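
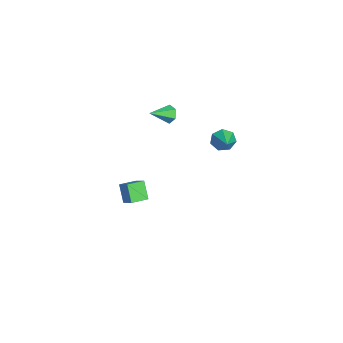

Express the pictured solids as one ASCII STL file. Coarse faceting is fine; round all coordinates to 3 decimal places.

solid 
facet normal -0.454 0.799 -0.394
outer loop
vertex -1.535 1.183 2.93
vertex -1.899 1.192 3.368
vertex -1.411 1.484 3.398
endloop
endfacet
facet normal 0.971 -0.031 -0.237
outer loop
vertex -1.535 1.183 2.93
vertex -1.411 1.484 3.398
vertex -1.341 0.208 3.852
endloop
endfacet
facet normal -0.454 0.800 -0.392
outer loop
vertex -1.411 1.484 3.398
vertex -1.899 1.192 3.368
vertex -1.775 1.492 3.836
endloop
endfacet
facet normal 0.745 0.259 0.614
outer loop
vertex -1.411 1.484 3.398
vertex -1.775 1.492 3.836
vertex -1.341 0.208 3.852
endloop
endfacet
facet normal -0.454 0.800 -0.393
outer loop
vertex -1.775 1.492 3.836
vertex -1.899 1.192 3.368
vertex -2.264 1.2 3.806
endloop
endfacet
facet normal -0.057 -0.007 0.998
outer loop
vertex -1.775 1.492 3.836
vertex -2.264 1.2 3.806
vertex -1.341 0.208 3.852
endloop
endfacet
facet normal -0.454 0.800 -0.393
outer loop
vertex -2.264 1.2 3.806
vertex -1.899 1.192 3.368
vertex -2.388 0.9 3.338
endloop
endfacet
facet normal -0.633 -0.565 0.530
outer loop
vertex -2.264 1.2 3.806
vertex -2.388 0.9 3.338
vertex -1.341 0.208 3.852
endloop
endfacet
facet normal -0.453 0.800 -0.394
outer loop
vertex -2.388 0.9 3.338
vertex -1.899 1.192 3.368
vertex -2.023 0.891 2.9
endloop
endfacet
facet normal -0.407 -0.855 -0.322
outer loop
vertex -2.388 0.9 3.338
vertex -2.023 0.891 2.9
vertex -1.341 0.208 3.852
endloop
endfacet
facet normal -0.454 0.799 -0.394
outer loop
vertex -2.023 0.891 2.9
vertex -1.899 1.192 3.368
vertex -1.535 1.183 2.93
endloop
endfacet
facet normal 0.395 -0.588 -0.705
outer loop
vertex -2.023 0.891 2.9
vertex -1.535 1.183 2.93
vertex -1.341 0.208 3.852
endloop
endfacet
facet normal -0.539 0.828 -0.155
outer loop
vertex -4.096 -0.571 -3.567
vertex -3.558 -0.138 -3.124
vertex -3.477 -0.349 -4.535
endloop
endfacet
facet normal -0.656 -0.527 -0.540
outer loop
vertex -2.922 -1.202 -4.376
vertex -4.096 -0.571 -3.567
vertex -3.477 -0.349 -4.535
endloop
endfacet
facet normal -0.539 0.828 -0.155
outer loop
vertex -3.477 -0.349 -4.535
vertex -3.558 -0.138 -3.124
vertex -2.939 0.084 -4.092
endloop
endfacet
facet normal 0.529 0.190 -0.827
outer loop
vertex -2.939 0.084 -4.092
vertex -2.922 -1.202 -4.376
vertex -3.477 -0.349 -4.535
endloop
endfacet
facet normal -0.529 -0.190 0.827
outer loop
vertex -4.096 -0.571 -3.567
vertex -3.003 -0.991 -2.965
vertex -3.558 -0.138 -3.124
endloop
endfacet
facet normal -0.656 -0.527 -0.540
outer loop
vertex -3.541 -1.424 -3.408
vertex -4.096 -0.571 -3.567
vertex -2.922 -1.202 -4.376
endloop
endfacet
facet normal -0.529 -0.190 0.827
outer loop
vertex -3.541 -1.424 -3.408
vertex -3.003 -0.991 -2.965
vertex -4.096 -0.571 -3.567
endloop
endfacet
facet normal 0.656 0.527 0.540
outer loop
vertex -3.558 -0.138 -3.124
vertex -3.003 -0.991 -2.965
vertex -2.939 0.084 -4.092
endloop
endfacet
facet normal 0.529 0.190 -0.827
outer loop
vertex -2.384 -0.769 -3.933
vertex -2.922 -1.202 -4.376
vertex -2.939 0.084 -4.092
endloop
endfacet
facet normal 0.656 0.527 0.540
outer loop
vertex -2.939 0.084 -4.092
vertex -3.003 -0.991 -2.965
vertex -2.384 -0.769 -3.933
endloop
endfacet
facet normal 0.539 -0.828 0.155
outer loop
vertex -2.384 -0.769 -3.933
vertex -3.541 -1.424 -3.408
vertex -2.922 -1.202 -4.376
endloop
endfacet
facet normal 0.539 -0.828 0.155
outer loop
vertex -3.003 -0.991 -2.965
vertex -3.541 -1.424 -3.408
vertex -2.384 -0.769 -3.933
endloop
endfacet
facet normal -0.890 -0.113 -0.441
outer loop
vertex 0.156 4.128 2.29
vertex -0.065 3.803 2.82
vertex -0.086 4.451 2.696
endloop
endfacet
facet normal 0.511 0.795 -0.327
outer loop
vertex 0.156 4.128 2.29
vertex -0.086 4.451 2.696
vertex 1.145 3.957 3.42
endloop
endfacet
facet normal -0.890 -0.113 -0.441
outer loop
vertex -0.086 4.451 2.696
vertex -0.065 3.803 2.82
vertex -0.313 4.286 3.196
endloop
endfacet
facet normal 0.150 0.917 0.371
outer loop
vertex -0.086 4.451 2.696
vertex -0.313 4.286 3.196
vertex 1.145 3.957 3.42
endloop
endfacet
facet normal -0.890 -0.113 -0.442
outer loop
vertex -0.313 4.286 3.196
vertex -0.065 3.803 2.82
vertex -0.353 3.757 3.412
endloop
endfacet
facet normal -0.056 0.381 0.923
outer loop
vertex -0.313 4.286 3.196
vertex -0.353 3.757 3.412
vertex 1.145 3.957 3.42
endloop
endfacet
facet normal -0.890 -0.113 -0.442
outer loop
vertex -0.353 3.757 3.412
vertex -0.065 3.803 2.82
vertex -0.176 3.263 3.182
endloop
endfacet
facet normal 0.049 -0.407 0.912
outer loop
vertex -0.353 3.757 3.412
vertex -0.176 3.263 3.182
vertex 1.145 3.957 3.42
endloop
endfacet
facet normal -0.890 -0.113 -0.441
outer loop
vertex -0.176 3.263 3.182
vertex -0.065 3.803 2.82
vertex 0.084 3.176 2.68
endloop
endfacet
facet normal 0.386 -0.854 0.348
outer loop
vertex -0.176 3.263 3.182
vertex 0.084 3.176 2.68
vertex 1.145 3.957 3.42
endloop
endfacet
facet normal -0.890 -0.113 -0.441
outer loop
vertex 0.084 3.176 2.68
vertex -0.065 3.803 2.82
vertex 0.232 3.561 2.283
endloop
endfacet
facet normal 0.700 -0.625 -0.345
outer loop
vertex 0.084 3.176 2.68
vertex 0.232 3.561 2.283
vertex 1.145 3.957 3.42
endloop
endfacet
facet normal -0.890 -0.114 -0.441
outer loop
vertex 0.232 3.561 2.283
vertex -0.065 3.803 2.82
vertex 0.156 4.128 2.29
endloop
endfacet
facet normal 0.756 0.109 -0.645
outer loop
vertex 0.232 3.561 2.283
vertex 0.156 4.128 2.29
vertex 1.145 3.957 3.42
endloop
endfacet

endsolid


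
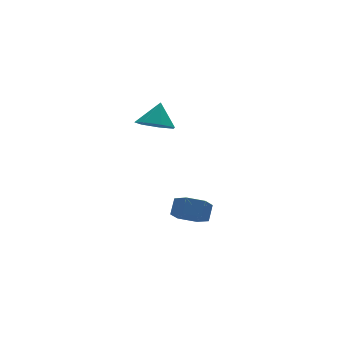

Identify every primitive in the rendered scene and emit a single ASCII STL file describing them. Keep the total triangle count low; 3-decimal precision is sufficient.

solid 
facet normal -0.481 -0.487 -0.729
outer loop
vertex 1.979 -1.902 -4.119
vertex 1.135 -1.418 -3.886
vertex 1.764 -1.03 -4.56
endloop
endfacet
facet normal 0.850 -0.055 -0.524
outer loop
vertex 1.979 -1.902 -4.119
vertex 1.764 -1.03 -4.56
vertex 2.489 -1.385 -3.346
endloop
endfacet
facet normal 0.850 -0.054 -0.524
outer loop
vertex 2.489 -1.385 -3.346
vertex 1.764 -1.03 -4.56
vertex 2.273 -0.513 -3.787
endloop
endfacet
facet normal 0.480 0.488 0.729
outer loop
vertex 2.489 -1.385 -3.346
vertex 2.273 -0.513 -3.787
vertex 1.645 -0.902 -3.114
endloop
endfacet
facet normal -0.480 -0.488 -0.729
outer loop
vertex 1.764 -1.03 -4.56
vertex 1.135 -1.418 -3.886
vertex 0.92 -0.547 -4.327
endloop
endfacet
facet normal 0.239 0.727 -0.644
outer loop
vertex 1.764 -1.03 -4.56
vertex 0.92 -0.547 -4.327
vertex 2.273 -0.513 -3.787
endloop
endfacet
facet normal 0.239 0.727 -0.644
outer loop
vertex 2.273 -0.513 -3.787
vertex 0.92 -0.547 -4.327
vertex 1.429 -0.03 -3.554
endloop
endfacet
facet normal 0.480 0.487 0.730
outer loop
vertex 2.273 -0.513 -3.787
vertex 1.429 -0.03 -3.554
vertex 1.645 -0.902 -3.114
endloop
endfacet
facet normal -0.480 -0.488 -0.729
outer loop
vertex 0.92 -0.547 -4.327
vertex 1.135 -1.418 -3.886
vertex 0.291 -0.935 -3.654
endloop
endfacet
facet normal -0.611 0.782 -0.121
outer loop
vertex 0.92 -0.547 -4.327
vertex 0.291 -0.935 -3.654
vertex 1.429 -0.03 -3.554
endloop
endfacet
facet normal -0.611 0.782 -0.120
outer loop
vertex 1.429 -0.03 -3.554
vertex 0.291 -0.935 -3.654
vertex 0.801 -0.418 -2.881
endloop
endfacet
facet normal 0.481 0.487 0.729
outer loop
vertex 1.429 -0.03 -3.554
vertex 0.801 -0.418 -2.881
vertex 1.645 -0.902 -3.114
endloop
endfacet
facet normal -0.480 -0.488 -0.729
outer loop
vertex 0.291 -0.935 -3.654
vertex 1.135 -1.418 -3.886
vertex 0.507 -1.807 -3.213
endloop
endfacet
facet normal -0.850 0.055 0.524
outer loop
vertex 0.291 -0.935 -3.654
vertex 0.507 -1.807 -3.213
vertex 0.801 -0.418 -2.881
endloop
endfacet
facet normal -0.850 0.055 0.523
outer loop
vertex 0.801 -0.418 -2.881
vertex 0.507 -1.807 -3.213
vertex 1.016 -1.29 -2.44
endloop
endfacet
facet normal 0.481 0.487 0.729
outer loop
vertex 0.801 -0.418 -2.881
vertex 1.016 -1.29 -2.44
vertex 1.645 -0.902 -3.114
endloop
endfacet
facet normal -0.480 -0.487 -0.730
outer loop
vertex 0.507 -1.807 -3.213
vertex 1.135 -1.418 -3.886
vertex 1.351 -2.29 -3.446
endloop
endfacet
facet normal -0.239 -0.727 0.644
outer loop
vertex 0.507 -1.807 -3.213
vertex 1.351 -2.29 -3.446
vertex 1.016 -1.29 -2.44
endloop
endfacet
facet normal -0.239 -0.727 0.644
outer loop
vertex 1.016 -1.29 -2.44
vertex 1.351 -2.29 -3.446
vertex 1.86 -1.773 -2.673
endloop
endfacet
facet normal 0.480 0.488 0.729
outer loop
vertex 1.016 -1.29 -2.44
vertex 1.86 -1.773 -2.673
vertex 1.645 -0.902 -3.114
endloop
endfacet
facet normal -0.481 -0.487 -0.729
outer loop
vertex 1.351 -2.29 -3.446
vertex 1.135 -1.418 -3.886
vertex 1.979 -1.902 -4.119
endloop
endfacet
facet normal 0.612 -0.782 0.120
outer loop
vertex 1.351 -2.29 -3.446
vertex 1.979 -1.902 -4.119
vertex 1.86 -1.773 -2.673
endloop
endfacet
facet normal 0.611 -0.782 0.120
outer loop
vertex 1.86 -1.773 -2.673
vertex 1.979 -1.902 -4.119
vertex 2.489 -1.385 -3.346
endloop
endfacet
facet normal 0.480 0.488 0.729
outer loop
vertex 1.86 -1.773 -2.673
vertex 2.489 -1.385 -3.346
vertex 1.645 -0.902 -3.114
endloop
endfacet
facet normal -0.402 -0.377 -0.834
outer loop
vertex 0.304 0.326 2.063
vertex -0.248 -0.369 2.643
vertex -0.528 0.607 2.337
endloop
endfacet
facet normal 0.338 0.939 0.063
outer loop
vertex 0.304 0.326 2.063
vertex -0.528 0.607 2.337
vertex 0.348 0.189 3.877
endloop
endfacet
facet normal -0.403 -0.377 -0.834
outer loop
vertex -0.528 0.607 2.337
vertex -0.248 -0.369 2.643
vertex -1.149 0.153 2.842
endloop
endfacet
facet normal -0.301 0.863 0.406
outer loop
vertex -0.528 0.607 2.337
vertex -1.149 0.153 2.842
vertex 0.348 0.189 3.877
endloop
endfacet
facet normal -0.402 -0.376 -0.835
outer loop
vertex -1.149 0.153 2.842
vertex -0.248 -0.369 2.643
vertex -1.091 -0.694 3.196
endloop
endfacet
facet normal -0.549 0.290 0.784
outer loop
vertex -1.149 0.153 2.842
vertex -1.091 -0.694 3.196
vertex 0.348 0.189 3.877
endloop
endfacet
facet normal -0.402 -0.377 -0.834
outer loop
vertex -1.091 -0.694 3.196
vertex -0.248 -0.369 2.643
vertex -0.398 -1.296 3.134
endloop
endfacet
facet normal -0.219 -0.346 0.912
outer loop
vertex -1.091 -0.694 3.196
vertex -0.398 -1.296 3.134
vertex 0.348 0.189 3.877
endloop
endfacet
facet normal -0.402 -0.377 -0.834
outer loop
vertex -0.398 -1.296 3.134
vertex -0.248 -0.369 2.643
vertex 0.408 -1.2 2.702
endloop
endfacet
facet normal 0.440 -0.569 0.695
outer loop
vertex -0.398 -1.296 3.134
vertex 0.408 -1.2 2.702
vertex 0.348 0.189 3.877
endloop
endfacet
facet normal -0.403 -0.377 -0.834
outer loop
vertex 0.408 -1.2 2.702
vertex -0.248 -0.369 2.643
vertex 0.72 -0.478 2.225
endloop
endfacet
facet normal 0.933 -0.209 0.294
outer loop
vertex 0.408 -1.2 2.702
vertex 0.72 -0.478 2.225
vertex 0.348 0.189 3.877
endloop
endfacet
facet normal -0.403 -0.376 -0.834
outer loop
vertex 0.72 -0.478 2.225
vertex -0.248 -0.369 2.643
vertex 0.304 0.326 2.063
endloop
endfacet
facet normal 0.887 0.462 0.013
outer loop
vertex 0.72 -0.478 2.225
vertex 0.304 0.326 2.063
vertex 0.348 0.189 3.877
endloop
endfacet

endsolid


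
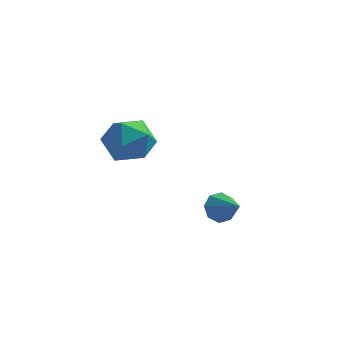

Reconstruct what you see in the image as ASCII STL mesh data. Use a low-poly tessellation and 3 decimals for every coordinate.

solid 
facet normal -0.745 0.494 -0.448
outer loop
vertex 0.797 -2.339 -2.051
vertex 0.464 -2.391 -1.554
vertex 0.857 -1.987 -1.762
endloop
endfacet
facet normal 0.921 0.141 -0.363
outer loop
vertex 0.797 -2.339 -2.051
vertex 0.857 -1.987 -1.762
vertex 1.276 -2.929 -1.066
endloop
endfacet
facet normal -0.745 0.493 -0.449
outer loop
vertex 0.857 -1.987 -1.762
vertex 0.464 -2.391 -1.554
vertex 0.686 -1.872 -1.352
endloop
endfacet
facet normal 0.831 0.518 0.201
outer loop
vertex 0.857 -1.987 -1.762
vertex 0.686 -1.872 -1.352
vertex 1.276 -2.929 -1.066
endloop
endfacet
facet normal -0.745 0.493 -0.448
outer loop
vertex 0.686 -1.872 -1.352
vertex 0.464 -2.391 -1.554
vertex 0.386 -2.06 -1.06
endloop
endfacet
facet normal 0.454 0.460 0.763
outer loop
vertex 0.686 -1.872 -1.352
vertex 0.386 -2.06 -1.06
vertex 1.276 -2.929 -1.066
endloop
endfacet
facet normal -0.744 0.495 -0.449
outer loop
vertex 0.386 -2.06 -1.06
vertex 0.464 -2.391 -1.554
vertex 0.131 -2.442 -1.058
endloop
endfacet
facet normal 0.007 0.000 1.000
outer loop
vertex 0.386 -2.06 -1.06
vertex 0.131 -2.442 -1.058
vertex 1.276 -2.929 -1.066
endloop
endfacet
facet normal -0.744 0.494 -0.449
outer loop
vertex 0.131 -2.442 -1.058
vertex 0.464 -2.391 -1.554
vertex 0.071 -2.794 -1.346
endloop
endfacet
facet normal -0.245 -0.589 0.770
outer loop
vertex 0.131 -2.442 -1.058
vertex 0.071 -2.794 -1.346
vertex 1.276 -2.929 -1.066
endloop
endfacet
facet normal -0.744 0.494 -0.449
outer loop
vertex 0.071 -2.794 -1.346
vertex 0.464 -2.391 -1.554
vertex 0.242 -2.91 -1.757
endloop
endfacet
facet normal -0.156 -0.966 0.207
outer loop
vertex 0.071 -2.794 -1.346
vertex 0.242 -2.91 -1.757
vertex 1.276 -2.929 -1.066
endloop
endfacet
facet normal -0.746 0.494 -0.447
outer loop
vertex 0.242 -2.91 -1.757
vertex 0.464 -2.391 -1.554
vertex 0.542 -2.721 -2.049
endloop
endfacet
facet normal 0.223 -0.907 -0.358
outer loop
vertex 0.242 -2.91 -1.757
vertex 0.542 -2.721 -2.049
vertex 1.276 -2.929 -1.066
endloop
endfacet
facet normal -0.745 0.495 -0.447
outer loop
vertex 0.542 -2.721 -2.049
vertex 0.464 -2.391 -1.554
vertex 0.797 -2.339 -2.051
endloop
endfacet
facet normal 0.668 -0.449 -0.594
outer loop
vertex 0.542 -2.721 -2.049
vertex 0.797 -2.339 -2.051
vertex 1.276 -2.929 -1.066
endloop
endfacet
facet normal -0.709 0.700 -0.091
outer loop
vertex -3.401 0.324 -0.216
vertex -4.042 -0.368 -0.543
vertex -3.974 -0.172 0.434
endloop
endfacet
facet normal -0.255 0.864 0.435
outer loop
vertex -3.401 0.324 -0.216
vertex -3.974 -0.172 0.434
vertex -3.014 0.004 0.647
endloop
endfacet
facet normal 0.400 0.903 0.156
outer loop
vertex -3.401 0.324 -0.216
vertex -3.014 0.004 0.647
vertex -2.489 -0.083 -0.198
endloop
endfacet
facet normal 0.351 0.764 -0.542
outer loop
vertex -3.401 0.324 -0.216
vertex -2.489 -0.083 -0.198
vertex -3.124 -0.313 -0.934
endloop
endfacet
facet normal -0.334 0.637 -0.694
outer loop
vertex -3.401 0.324 -0.216
vertex -3.124 -0.313 -0.934
vertex -4.042 -0.368 -0.543
endloop
endfacet
facet normal -0.262 0.329 0.907
outer loop
vertex -3.014 0.004 0.647
vertex -3.974 -0.172 0.434
vertex -3.416 -0.887 0.854
endloop
endfacet
facet normal -0.996 0.062 0.057
outer loop
vertex -3.974 -0.172 0.434
vertex -4.042 -0.368 -0.543
vertex -4.051 -1.117 0.118
endloop
endfacet
facet normal -0.390 -0.038 -0.920
outer loop
vertex -4.042 -0.368 -0.543
vertex -3.124 -0.313 -0.934
vertex -3.526 -1.204 -0.727
endloop
endfacet
facet normal 0.720 0.167 -0.673
outer loop
vertex -3.124 -0.313 -0.934
vertex -2.489 -0.083 -0.198
vertex -2.566 -1.028 -0.514
endloop
endfacet
facet normal 0.799 0.393 0.456
outer loop
vertex -2.489 -0.083 -0.198
vertex -3.014 0.004 0.647
vertex -2.498 -0.832 0.463
endloop
endfacet
facet normal -0.351 -0.764 0.542
outer loop
vertex -3.139 -1.524 0.136
vertex -3.416 -0.887 0.854
vertex -4.051 -1.117 0.118
endloop
endfacet
facet normal -0.400 -0.903 -0.156
outer loop
vertex -3.139 -1.524 0.136
vertex -4.051 -1.117 0.118
vertex -3.526 -1.204 -0.727
endloop
endfacet
facet normal 0.255 -0.864 -0.435
outer loop
vertex -3.139 -1.524 0.136
vertex -3.526 -1.204 -0.727
vertex -2.566 -1.028 -0.514
endloop
endfacet
facet normal 0.709 -0.700 0.091
outer loop
vertex -3.139 -1.524 0.136
vertex -2.566 -1.028 -0.514
vertex -2.498 -0.832 0.463
endloop
endfacet
facet normal 0.334 -0.637 0.694
outer loop
vertex -3.139 -1.524 0.136
vertex -2.498 -0.832 0.463
vertex -3.416 -0.887 0.854
endloop
endfacet
facet normal -0.720 -0.167 0.673
outer loop
vertex -4.051 -1.117 0.118
vertex -3.416 -0.887 0.854
vertex -3.974 -0.172 0.434
endloop
endfacet
facet normal -0.799 -0.393 -0.456
outer loop
vertex -3.526 -1.204 -0.727
vertex -4.051 -1.117 0.118
vertex -4.042 -0.368 -0.543
endloop
endfacet
facet normal 0.262 -0.329 -0.907
outer loop
vertex -2.566 -1.028 -0.514
vertex -3.526 -1.204 -0.727
vertex -3.124 -0.313 -0.934
endloop
endfacet
facet normal 0.996 -0.062 -0.057
outer loop
vertex -2.498 -0.832 0.463
vertex -2.566 -1.028 -0.514
vertex -2.489 -0.083 -0.198
endloop
endfacet
facet normal 0.390 0.038 0.920
outer loop
vertex -3.416 -0.887 0.854
vertex -2.498 -0.832 0.463
vertex -3.014 0.004 0.647
endloop
endfacet

endsolid


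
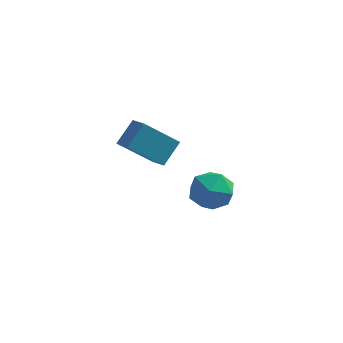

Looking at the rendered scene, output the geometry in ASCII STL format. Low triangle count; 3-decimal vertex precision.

solid 
facet normal -0.962 -0.186 0.199
outer loop
vertex 1.918 -0.384 -1.65
vertex 2.119 -1.338 -1.568
vertex 2.17 -0.758 -0.782
endloop
endfacet
facet normal -0.776 0.466 0.426
outer loop
vertex 1.918 -0.384 -1.65
vertex 2.17 -0.758 -0.782
vertex 2.532 0.105 -1.066
endloop
endfacet
facet normal -0.534 0.834 -0.136
outer loop
vertex 1.918 -0.384 -1.65
vertex 2.532 0.105 -1.066
vertex 2.704 0.058 -2.027
endloop
endfacet
facet normal -0.572 0.411 -0.710
outer loop
vertex 1.918 -0.384 -1.65
vertex 2.704 0.058 -2.027
vertex 2.449 -0.833 -2.337
endloop
endfacet
facet normal -0.836 -0.219 -0.503
outer loop
vertex 1.918 -0.384 -1.65
vertex 2.449 -0.833 -2.337
vertex 2.119 -1.338 -1.568
endloop
endfacet
facet normal -0.238 0.392 0.889
outer loop
vertex 2.532 0.105 -1.066
vertex 2.17 -0.758 -0.782
vertex 3.111 -0.547 -0.623
endloop
endfacet
facet normal -0.540 -0.660 0.522
outer loop
vertex 2.17 -0.758 -0.782
vertex 2.119 -1.338 -1.568
vertex 2.856 -1.438 -0.933
endloop
endfacet
facet normal -0.336 -0.715 -0.613
outer loop
vertex 2.119 -1.338 -1.568
vertex 2.449 -0.833 -2.337
vertex 3.028 -1.485 -1.894
endloop
endfacet
facet normal 0.092 0.304 -0.948
outer loop
vertex 2.449 -0.833 -2.337
vertex 2.704 0.058 -2.027
vertex 3.39 -0.622 -2.178
endloop
endfacet
facet normal 0.152 0.988 -0.021
outer loop
vertex 2.704 0.058 -2.027
vertex 2.532 0.105 -1.066
vertex 3.441 -0.042 -1.392
endloop
endfacet
facet normal 0.572 -0.411 0.710
outer loop
vertex 3.642 -0.996 -1.31
vertex 3.111 -0.547 -0.623
vertex 2.856 -1.438 -0.933
endloop
endfacet
facet normal 0.534 -0.834 0.136
outer loop
vertex 3.642 -0.996 -1.31
vertex 2.856 -1.438 -0.933
vertex 3.028 -1.485 -1.894
endloop
endfacet
facet normal 0.776 -0.466 -0.426
outer loop
vertex 3.642 -0.996 -1.31
vertex 3.028 -1.485 -1.894
vertex 3.39 -0.622 -2.178
endloop
endfacet
facet normal 0.962 0.186 -0.199
outer loop
vertex 3.642 -0.996 -1.31
vertex 3.39 -0.622 -2.178
vertex 3.441 -0.042 -1.392
endloop
endfacet
facet normal 0.836 0.219 0.503
outer loop
vertex 3.642 -0.996 -1.31
vertex 3.441 -0.042 -1.392
vertex 3.111 -0.547 -0.623
endloop
endfacet
facet normal -0.092 -0.304 0.948
outer loop
vertex 2.856 -1.438 -0.933
vertex 3.111 -0.547 -0.623
vertex 2.17 -0.758 -0.782
endloop
endfacet
facet normal -0.152 -0.988 0.021
outer loop
vertex 3.028 -1.485 -1.894
vertex 2.856 -1.438 -0.933
vertex 2.119 -1.338 -1.568
endloop
endfacet
facet normal 0.238 -0.392 -0.889
outer loop
vertex 3.39 -0.622 -2.178
vertex 3.028 -1.485 -1.894
vertex 2.449 -0.833 -2.337
endloop
endfacet
facet normal 0.540 0.660 -0.522
outer loop
vertex 3.441 -0.042 -1.392
vertex 3.39 -0.622 -2.178
vertex 2.704 0.058 -2.027
endloop
endfacet
facet normal 0.336 0.715 0.613
outer loop
vertex 3.111 -0.547 -0.623
vertex 3.441 -0.042 -1.392
vertex 2.532 0.105 -1.066
endloop
endfacet
facet normal -0.636 -0.370 0.678
outer loop
vertex -0.984 3.576 -1.251
vertex -1.609 4.148 -1.525
vertex -1.403 2.704 -2.12
endloop
endfacet
facet normal 0.701 -0.643 0.307
outer loop
vertex -0.151 3.432 -3.455
vertex -0.984 3.576 -1.251
vertex -1.403 2.704 -2.12
endloop
endfacet
facet normal -0.635 -0.370 0.678
outer loop
vertex -1.403 2.704 -2.12
vertex -1.609 4.148 -1.525
vertex -2.028 3.276 -2.393
endloop
endfacet
facet normal -0.322 -0.671 -0.668
outer loop
vertex -2.028 3.276 -2.393
vertex -0.151 3.432 -3.455
vertex -1.403 2.704 -2.12
endloop
endfacet
facet normal 0.322 0.671 0.668
outer loop
vertex -0.984 3.576 -1.251
vertex -0.357 4.876 -2.86
vertex -1.609 4.148 -1.525
endloop
endfacet
facet normal 0.702 -0.643 0.307
outer loop
vertex 0.268 4.304 -2.587
vertex -0.984 3.576 -1.251
vertex -0.151 3.432 -3.455
endloop
endfacet
facet normal 0.322 0.671 0.668
outer loop
vertex 0.268 4.304 -2.587
vertex -0.357 4.876 -2.86
vertex -0.984 3.576 -1.251
endloop
endfacet
facet normal -0.702 0.643 -0.307
outer loop
vertex -1.609 4.148 -1.525
vertex -0.357 4.876 -2.86
vertex -2.028 3.276 -2.393
endloop
endfacet
facet normal -0.322 -0.671 -0.668
outer loop
vertex -0.776 4.004 -3.729
vertex -0.151 3.432 -3.455
vertex -2.028 3.276 -2.393
endloop
endfacet
facet normal -0.702 0.643 -0.307
outer loop
vertex -2.028 3.276 -2.393
vertex -0.357 4.876 -2.86
vertex -0.776 4.004 -3.729
endloop
endfacet
facet normal 0.635 0.370 -0.678
outer loop
vertex -0.776 4.004 -3.729
vertex 0.268 4.304 -2.587
vertex -0.151 3.432 -3.455
endloop
endfacet
facet normal 0.635 0.370 -0.678
outer loop
vertex -0.357 4.876 -2.86
vertex 0.268 4.304 -2.587
vertex -0.776 4.004 -3.729
endloop
endfacet

endsolid


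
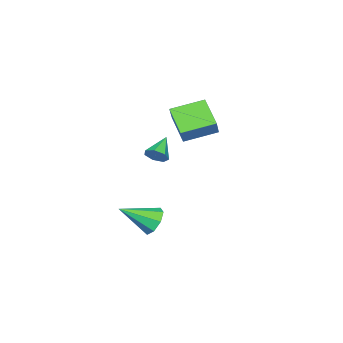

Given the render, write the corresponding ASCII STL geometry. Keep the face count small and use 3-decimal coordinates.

solid 
facet normal 0.834 0.116 -0.539
outer loop
vertex 3.104 -2.022 3.03
vertex 2.739 -2.132 2.442
vertex 2.867 -1.527 2.77
endloop
endfacet
facet normal 0.039 0.479 0.877
outer loop
vertex 3.104 -2.022 3.03
vertex 2.867 -1.527 2.77
vertex 1.481 -2.308 3.258
endloop
endfacet
facet normal 0.834 0.116 -0.540
outer loop
vertex 2.867 -1.527 2.77
vertex 2.739 -2.132 2.442
vertex 2.534 -1.488 2.264
endloop
endfacet
facet normal -0.379 0.870 0.316
outer loop
vertex 2.867 -1.527 2.77
vertex 2.534 -1.488 2.264
vertex 1.481 -2.308 3.258
endloop
endfacet
facet normal 0.834 0.116 -0.540
outer loop
vertex 2.534 -1.488 2.264
vertex 2.739 -2.132 2.442
vertex 2.355 -1.934 1.892
endloop
endfacet
facet normal -0.753 0.573 -0.325
outer loop
vertex 2.534 -1.488 2.264
vertex 2.355 -1.934 1.892
vertex 1.481 -2.308 3.258
endloop
endfacet
facet normal 0.834 0.116 -0.540
outer loop
vertex 2.355 -1.934 1.892
vertex 2.739 -2.132 2.442
vertex 2.466 -2.529 1.935
endloop
endfacet
facet normal -0.802 -0.191 -0.566
outer loop
vertex 2.355 -1.934 1.892
vertex 2.466 -2.529 1.935
vertex 1.481 -2.308 3.258
endloop
endfacet
facet normal 0.833 0.117 -0.540
outer loop
vertex 2.466 -2.529 1.935
vertex 2.739 -2.132 2.442
vertex 2.783 -2.826 2.36
endloop
endfacet
facet normal -0.490 -0.843 -0.224
outer loop
vertex 2.466 -2.529 1.935
vertex 2.783 -2.826 2.36
vertex 1.481 -2.308 3.258
endloop
endfacet
facet normal 0.833 0.117 -0.540
outer loop
vertex 2.783 -2.826 2.36
vertex 2.739 -2.132 2.442
vertex 3.067 -2.6 2.847
endloop
endfacet
facet normal -0.050 -0.895 0.444
outer loop
vertex 2.783 -2.826 2.36
vertex 3.067 -2.6 2.847
vertex 1.481 -2.308 3.258
endloop
endfacet
facet normal 0.834 0.117 -0.540
outer loop
vertex 3.067 -2.6 2.847
vertex 2.739 -2.132 2.442
vertex 3.104 -2.022 3.03
endloop
endfacet
facet normal 0.185 -0.307 0.933
outer loop
vertex 3.067 -2.6 2.847
vertex 3.104 -2.022 3.03
vertex 1.481 -2.308 3.258
endloop
endfacet
facet normal -0.567 0.646 -0.510
outer loop
vertex 2.685 -2.761 -3.671
vertex 2.045 -2.748 -2.943
vertex 2.835 -2.234 -3.17
endloop
endfacet
facet normal 0.954 0.012 -0.298
outer loop
vertex 2.685 -2.761 -3.671
vertex 2.835 -2.234 -3.17
vertex 3.275 -4.152 -1.837
endloop
endfacet
facet normal -0.567 0.647 -0.510
outer loop
vertex 2.835 -2.234 -3.17
vertex 2.045 -2.748 -2.943
vertex 2.523 -2.008 -2.536
endloop
endfacet
facet normal 0.871 0.399 0.286
outer loop
vertex 2.835 -2.234 -3.17
vertex 2.523 -2.008 -2.536
vertex 3.275 -4.152 -1.837
endloop
endfacet
facet normal -0.567 0.647 -0.510
outer loop
vertex 2.523 -2.008 -2.536
vertex 2.045 -2.748 -2.943
vertex 1.93 -2.216 -2.14
endloop
endfacet
facet normal 0.403 0.408 0.819
outer loop
vertex 2.523 -2.008 -2.536
vertex 1.93 -2.216 -2.14
vertex 3.275 -4.152 -1.837
endloop
endfacet
facet normal -0.567 0.647 -0.510
outer loop
vertex 1.93 -2.216 -2.14
vertex 2.045 -2.748 -2.943
vertex 1.405 -2.735 -2.214
endloop
endfacet
facet normal -0.173 0.034 0.984
outer loop
vertex 1.93 -2.216 -2.14
vertex 1.405 -2.735 -2.214
vertex 3.275 -4.152 -1.837
endloop
endfacet
facet normal -0.567 0.648 -0.509
outer loop
vertex 1.405 -2.735 -2.214
vertex 2.045 -2.748 -2.943
vertex 1.254 -3.261 -2.715
endloop
endfacet
facet normal -0.521 -0.505 0.688
outer loop
vertex 1.405 -2.735 -2.214
vertex 1.254 -3.261 -2.715
vertex 3.275 -4.152 -1.837
endloop
endfacet
facet normal -0.567 0.647 -0.510
outer loop
vertex 1.254 -3.261 -2.715
vertex 2.045 -2.748 -2.943
vertex 1.567 -3.487 -3.35
endloop
endfacet
facet normal -0.438 -0.893 0.102
outer loop
vertex 1.254 -3.261 -2.715
vertex 1.567 -3.487 -3.35
vertex 3.275 -4.152 -1.837
endloop
endfacet
facet normal -0.567 0.647 -0.509
outer loop
vertex 1.567 -3.487 -3.35
vertex 2.045 -2.748 -2.943
vertex 2.159 -3.28 -3.746
endloop
endfacet
facet normal 0.029 -0.903 -0.429
outer loop
vertex 1.567 -3.487 -3.35
vertex 2.159 -3.28 -3.746
vertex 3.275 -4.152 -1.837
endloop
endfacet
facet normal -0.566 0.648 -0.510
outer loop
vertex 2.159 -3.28 -3.746
vertex 2.045 -2.748 -2.943
vertex 2.685 -2.761 -3.671
endloop
endfacet
facet normal 0.606 -0.528 -0.595
outer loop
vertex 2.159 -3.28 -3.746
vertex 2.685 -2.761 -3.671
vertex 3.275 -4.152 -1.837
endloop
endfacet
facet normal -0.578 -0.241 -0.779
outer loop
vertex -0.694 -3.331 3.562
vertex -2.0 -1.927 4.096
vertex 0.237 -2.051 2.475
endloop
endfacet
facet normal 0.656 -0.705 -0.269
outer loop
vertex 1.0 -1.733 3.504
vertex -0.694 -3.331 3.562
vertex 0.237 -2.051 2.475
endloop
endfacet
facet normal -0.578 -0.241 -0.779
outer loop
vertex 0.237 -2.051 2.475
vertex -2.0 -1.927 4.096
vertex -1.069 -0.647 3.009
endloop
endfacet
facet normal 0.485 0.667 -0.566
outer loop
vertex -1.069 -0.647 3.009
vertex 1.0 -1.733 3.504
vertex 0.237 -2.051 2.475
endloop
endfacet
facet normal -0.485 -0.667 0.566
outer loop
vertex -0.694 -3.331 3.562
vertex -1.237 -1.609 5.125
vertex -2.0 -1.927 4.096
endloop
endfacet
facet normal 0.656 -0.705 -0.269
outer loop
vertex 0.069 -3.013 4.591
vertex -0.694 -3.331 3.562
vertex 1.0 -1.733 3.504
endloop
endfacet
facet normal -0.485 -0.667 0.566
outer loop
vertex 0.069 -3.013 4.591
vertex -1.237 -1.609 5.125
vertex -0.694 -3.331 3.562
endloop
endfacet
facet normal -0.656 0.705 0.269
outer loop
vertex -2.0 -1.927 4.096
vertex -1.237 -1.609 5.125
vertex -1.069 -0.647 3.009
endloop
endfacet
facet normal 0.485 0.667 -0.566
outer loop
vertex -0.306 -0.329 4.038
vertex 1.0 -1.733 3.504
vertex -1.069 -0.647 3.009
endloop
endfacet
facet normal -0.656 0.705 0.269
outer loop
vertex -1.069 -0.647 3.009
vertex -1.237 -1.609 5.125
vertex -0.306 -0.329 4.038
endloop
endfacet
facet normal 0.578 0.241 0.779
outer loop
vertex -0.306 -0.329 4.038
vertex 0.069 -3.013 4.591
vertex 1.0 -1.733 3.504
endloop
endfacet
facet normal 0.578 0.241 0.779
outer loop
vertex -1.237 -1.609 5.125
vertex 0.069 -3.013 4.591
vertex -0.306 -0.329 4.038
endloop
endfacet

endsolid


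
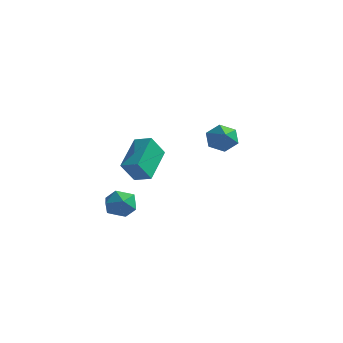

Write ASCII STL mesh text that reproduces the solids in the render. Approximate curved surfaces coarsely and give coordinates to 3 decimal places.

solid 
facet normal -0.454 0.727 -0.516
outer loop
vertex 2.297 0.86 2.776
vertex 2.029 1.14 3.406
vertex 2.685 1.368 3.15
endloop
endfacet
facet normal 0.835 -0.298 -0.462
outer loop
vertex 2.297 0.86 2.776
vertex 2.685 1.368 3.15
vertex 2.791 -0.08 4.274
endloop
endfacet
facet normal -0.454 0.727 -0.516
outer loop
vertex 2.685 1.368 3.15
vertex 2.029 1.14 3.406
vertex 2.417 1.648 3.78
endloop
endfacet
facet normal 0.922 0.277 0.269
outer loop
vertex 2.685 1.368 3.15
vertex 2.417 1.648 3.78
vertex 2.791 -0.08 4.274
endloop
endfacet
facet normal -0.454 0.726 -0.516
outer loop
vertex 2.417 1.648 3.78
vertex 2.029 1.14 3.406
vertex 1.761 1.421 4.037
endloop
endfacet
facet normal 0.249 0.316 0.915
outer loop
vertex 2.417 1.648 3.78
vertex 1.761 1.421 4.037
vertex 2.791 -0.08 4.274
endloop
endfacet
facet normal -0.454 0.726 -0.516
outer loop
vertex 1.761 1.421 4.037
vertex 2.029 1.14 3.406
vertex 1.373 0.913 3.663
endloop
endfacet
facet normal -0.512 -0.220 0.830
outer loop
vertex 1.761 1.421 4.037
vertex 1.373 0.913 3.663
vertex 2.791 -0.08 4.274
endloop
endfacet
facet normal -0.454 0.727 -0.516
outer loop
vertex 1.373 0.913 3.663
vertex 2.029 1.14 3.406
vertex 1.641 0.633 3.033
endloop
endfacet
facet normal -0.599 -0.795 0.098
outer loop
vertex 1.373 0.913 3.663
vertex 1.641 0.633 3.033
vertex 2.791 -0.08 4.274
endloop
endfacet
facet normal -0.454 0.727 -0.516
outer loop
vertex 1.641 0.633 3.033
vertex 2.029 1.14 3.406
vertex 2.297 0.86 2.776
endloop
endfacet
facet normal 0.074 -0.834 -0.547
outer loop
vertex 1.641 0.633 3.033
vertex 2.297 0.86 2.776
vertex 2.791 -0.08 4.274
endloop
endfacet
facet normal -0.720 -0.345 0.602
outer loop
vertex -4.304 2.096 -2.166
vertex -3.871 1.343 -2.08
vertex -3.72 1.998 -1.524
endloop
endfacet
facet normal -0.661 0.364 0.657
outer loop
vertex -4.304 2.096 -2.166
vertex -3.72 1.998 -1.524
vertex -3.754 2.746 -1.973
endloop
endfacet
facet normal -0.765 0.644 0.009
outer loop
vertex -4.304 2.096 -2.166
vertex -3.754 2.746 -1.973
vertex -3.926 2.553 -2.806
endloop
endfacet
facet normal -0.888 0.108 -0.447
outer loop
vertex -4.304 2.096 -2.166
vertex -3.926 2.553 -2.806
vertex -3.998 1.685 -2.872
endloop
endfacet
facet normal -0.860 -0.504 -0.080
outer loop
vertex -4.304 2.096 -2.166
vertex -3.998 1.685 -2.872
vertex -3.871 1.343 -2.08
endloop
endfacet
facet normal 0.006 0.515 0.857
outer loop
vertex -3.754 2.746 -1.973
vertex -3.72 1.998 -1.524
vertex -2.982 2.395 -1.768
endloop
endfacet
facet normal -0.089 -0.633 0.769
outer loop
vertex -3.72 1.998 -1.524
vertex -3.871 1.343 -2.08
vertex -3.054 1.527 -1.834
endloop
endfacet
facet normal -0.316 -0.889 -0.333
outer loop
vertex -3.871 1.343 -2.08
vertex -3.998 1.685 -2.872
vertex -3.226 1.334 -2.667
endloop
endfacet
facet normal -0.361 0.100 -0.927
outer loop
vertex -3.998 1.685 -2.872
vertex -3.926 2.553 -2.806
vertex -3.26 2.082 -3.116
endloop
endfacet
facet normal -0.161 0.968 -0.191
outer loop
vertex -3.926 2.553 -2.806
vertex -3.754 2.746 -1.973
vertex -3.109 2.737 -2.56
endloop
endfacet
facet normal 0.888 -0.108 0.447
outer loop
vertex -2.676 1.984 -2.474
vertex -2.982 2.395 -1.768
vertex -3.054 1.527 -1.834
endloop
endfacet
facet normal 0.765 -0.644 -0.009
outer loop
vertex -2.676 1.984 -2.474
vertex -3.054 1.527 -1.834
vertex -3.226 1.334 -2.667
endloop
endfacet
facet normal 0.661 -0.364 -0.657
outer loop
vertex -2.676 1.984 -2.474
vertex -3.226 1.334 -2.667
vertex -3.26 2.082 -3.116
endloop
endfacet
facet normal 0.720 0.345 -0.602
outer loop
vertex -2.676 1.984 -2.474
vertex -3.26 2.082 -3.116
vertex -3.109 2.737 -2.56
endloop
endfacet
facet normal 0.860 0.504 0.080
outer loop
vertex -2.676 1.984 -2.474
vertex -3.109 2.737 -2.56
vertex -2.982 2.395 -1.768
endloop
endfacet
facet normal 0.361 -0.100 0.927
outer loop
vertex -3.054 1.527 -1.834
vertex -2.982 2.395 -1.768
vertex -3.72 1.998 -1.524
endloop
endfacet
facet normal 0.161 -0.968 0.191
outer loop
vertex -3.226 1.334 -2.667
vertex -3.054 1.527 -1.834
vertex -3.871 1.343 -2.08
endloop
endfacet
facet normal -0.006 -0.515 -0.857
outer loop
vertex -3.26 2.082 -3.116
vertex -3.226 1.334 -2.667
vertex -3.998 1.685 -2.872
endloop
endfacet
facet normal 0.089 0.633 -0.769
outer loop
vertex -3.109 2.737 -2.56
vertex -3.26 2.082 -3.116
vertex -3.926 2.553 -2.806
endloop
endfacet
facet normal 0.316 0.889 0.333
outer loop
vertex -2.982 2.395 -1.768
vertex -3.109 2.737 -2.56
vertex -3.754 2.746 -1.973
endloop
endfacet
facet normal -0.288 -0.461 0.839
outer loop
vertex -2.661 2.146 0.342
vertex -2.919 3.902 1.218
vertex -3.553 2.163 0.045
endloop
endfacet
facet normal 0.130 -0.887 -0.443
outer loop
vertex -3.181 2.758 -1.038
vertex -2.661 2.146 0.342
vertex -3.553 2.163 0.045
endloop
endfacet
facet normal -0.289 -0.461 0.839
outer loop
vertex -3.553 2.163 0.045
vertex -2.919 3.902 1.218
vertex -3.811 3.92 0.921
endloop
endfacet
facet normal -0.949 0.018 -0.316
outer loop
vertex -3.811 3.92 0.921
vertex -3.181 2.758 -1.038
vertex -3.553 2.163 0.045
endloop
endfacet
facet normal 0.949 -0.018 0.316
outer loop
vertex -2.661 2.146 0.342
vertex -2.547 4.497 0.135
vertex -2.919 3.902 1.218
endloop
endfacet
facet normal 0.129 -0.887 -0.442
outer loop
vertex -2.289 2.74 -0.741
vertex -2.661 2.146 0.342
vertex -3.181 2.758 -1.038
endloop
endfacet
facet normal 0.949 -0.018 0.316
outer loop
vertex -2.289 2.74 -0.741
vertex -2.547 4.497 0.135
vertex -2.661 2.146 0.342
endloop
endfacet
facet normal -0.130 0.887 0.443
outer loop
vertex -2.919 3.902 1.218
vertex -2.547 4.497 0.135
vertex -3.811 3.92 0.921
endloop
endfacet
facet normal -0.949 0.018 -0.316
outer loop
vertex -3.439 4.514 -0.162
vertex -3.181 2.758 -1.038
vertex -3.811 3.92 0.921
endloop
endfacet
facet normal -0.130 0.887 0.442
outer loop
vertex -3.811 3.92 0.921
vertex -2.547 4.497 0.135
vertex -3.439 4.514 -0.162
endloop
endfacet
facet normal 0.289 0.461 -0.839
outer loop
vertex -3.439 4.514 -0.162
vertex -2.289 2.74 -0.741
vertex -3.181 2.758 -1.038
endloop
endfacet
facet normal 0.288 0.461 -0.839
outer loop
vertex -2.547 4.497 0.135
vertex -2.289 2.74 -0.741
vertex -3.439 4.514 -0.162
endloop
endfacet

endsolid


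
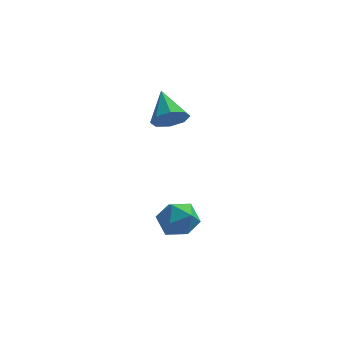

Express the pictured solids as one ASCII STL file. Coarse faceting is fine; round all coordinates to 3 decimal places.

solid 
facet normal -0.094 0.557 0.825
outer loop
vertex 3.015 1.891 -2.173
vertex 3.226 1.004 -1.55
vertex 4.055 1.648 -1.891
endloop
endfacet
facet normal 0.146 0.949 0.280
outer loop
vertex 3.015 1.891 -2.173
vertex 4.055 1.648 -1.891
vertex 3.825 1.986 -2.917
endloop
endfacet
facet normal -0.334 0.910 -0.247
outer loop
vertex 3.015 1.891 -2.173
vertex 3.825 1.986 -2.917
vertex 2.854 1.55 -3.21
endloop
endfacet
facet normal -0.870 0.493 -0.027
outer loop
vertex 3.015 1.891 -2.173
vertex 2.854 1.55 -3.21
vertex 2.484 0.943 -2.365
endloop
endfacet
facet normal -0.721 0.275 0.636
outer loop
vertex 3.015 1.891 -2.173
vertex 2.484 0.943 -2.365
vertex 3.226 1.004 -1.55
endloop
endfacet
facet normal 0.754 0.656 0.047
outer loop
vertex 3.825 1.986 -2.917
vertex 4.055 1.648 -1.891
vertex 4.536 1.157 -2.755
endloop
endfacet
facet normal 0.366 0.021 0.930
outer loop
vertex 4.055 1.648 -1.891
vertex 3.226 1.004 -1.55
vertex 4.166 0.55 -1.91
endloop
endfacet
facet normal -0.649 -0.435 0.624
outer loop
vertex 3.226 1.004 -1.55
vertex 2.484 0.943 -2.365
vertex 3.195 0.114 -2.203
endloop
endfacet
facet normal -0.890 -0.082 -0.449
outer loop
vertex 2.484 0.943 -2.365
vertex 2.854 1.55 -3.21
vertex 2.965 0.452 -3.229
endloop
endfacet
facet normal -0.023 0.592 -0.806
outer loop
vertex 2.854 1.55 -3.21
vertex 3.825 1.986 -2.917
vertex 3.794 1.096 -3.57
endloop
endfacet
facet normal 0.870 -0.493 0.027
outer loop
vertex 4.005 0.209 -2.947
vertex 4.536 1.157 -2.755
vertex 4.166 0.55 -1.91
endloop
endfacet
facet normal 0.334 -0.910 0.247
outer loop
vertex 4.005 0.209 -2.947
vertex 4.166 0.55 -1.91
vertex 3.195 0.114 -2.203
endloop
endfacet
facet normal -0.146 -0.949 -0.280
outer loop
vertex 4.005 0.209 -2.947
vertex 3.195 0.114 -2.203
vertex 2.965 0.452 -3.229
endloop
endfacet
facet normal 0.094 -0.557 -0.825
outer loop
vertex 4.005 0.209 -2.947
vertex 2.965 0.452 -3.229
vertex 3.794 1.096 -3.57
endloop
endfacet
facet normal 0.721 -0.275 -0.636
outer loop
vertex 4.005 0.209 -2.947
vertex 3.794 1.096 -3.57
vertex 4.536 1.157 -2.755
endloop
endfacet
facet normal 0.890 0.082 0.449
outer loop
vertex 4.166 0.55 -1.91
vertex 4.536 1.157 -2.755
vertex 4.055 1.648 -1.891
endloop
endfacet
facet normal 0.023 -0.592 0.806
outer loop
vertex 3.195 0.114 -2.203
vertex 4.166 0.55 -1.91
vertex 3.226 1.004 -1.55
endloop
endfacet
facet normal -0.754 -0.656 -0.047
outer loop
vertex 2.965 0.452 -3.229
vertex 3.195 0.114 -2.203
vertex 2.484 0.943 -2.365
endloop
endfacet
facet normal -0.366 -0.021 -0.930
outer loop
vertex 3.794 1.096 -3.57
vertex 2.965 0.452 -3.229
vertex 2.854 1.55 -3.21
endloop
endfacet
facet normal 0.649 0.435 -0.624
outer loop
vertex 4.536 1.157 -2.755
vertex 3.794 1.096 -3.57
vertex 3.825 1.986 -2.917
endloop
endfacet
facet normal 0.285 -0.801 -0.526
outer loop
vertex 3.636 3.197 2.664
vertex 3.035 2.664 3.151
vertex 2.986 3.167 2.358
endloop
endfacet
facet normal 0.169 0.879 -0.445
outer loop
vertex 3.636 3.197 2.664
vertex 2.986 3.167 2.358
vertex 2.505 4.156 4.129
endloop
endfacet
facet normal 0.284 -0.802 -0.526
outer loop
vertex 2.986 3.167 2.358
vertex 3.035 2.664 3.151
vertex 2.364 2.842 2.517
endloop
endfacet
facet normal -0.496 0.694 -0.522
outer loop
vertex 2.986 3.167 2.358
vertex 2.364 2.842 2.517
vertex 2.505 4.156 4.129
endloop
endfacet
facet normal 0.284 -0.802 -0.526
outer loop
vertex 2.364 2.842 2.517
vertex 3.035 2.664 3.151
vertex 2.135 2.413 3.047
endloop
endfacet
facet normal -0.940 0.301 -0.163
outer loop
vertex 2.364 2.842 2.517
vertex 2.135 2.413 3.047
vertex 2.505 4.156 4.129
endloop
endfacet
facet normal 0.284 -0.802 -0.525
outer loop
vertex 2.135 2.413 3.047
vertex 3.035 2.664 3.151
vertex 2.433 2.131 3.639
endloop
endfacet
facet normal -0.904 -0.070 0.422
outer loop
vertex 2.135 2.413 3.047
vertex 2.433 2.131 3.639
vertex 2.505 4.156 4.129
endloop
endfacet
facet normal 0.284 -0.802 -0.525
outer loop
vertex 2.433 2.131 3.639
vertex 3.035 2.664 3.151
vertex 3.084 2.162 3.944
endloop
endfacet
facet normal -0.408 -0.201 0.891
outer loop
vertex 2.433 2.131 3.639
vertex 3.084 2.162 3.944
vertex 2.505 4.156 4.129
endloop
endfacet
facet normal 0.285 -0.802 -0.525
outer loop
vertex 3.084 2.162 3.944
vertex 3.035 2.664 3.151
vertex 3.706 2.487 3.785
endloop
endfacet
facet normal 0.255 -0.016 0.967
outer loop
vertex 3.084 2.162 3.944
vertex 3.706 2.487 3.785
vertex 2.505 4.156 4.129
endloop
endfacet
facet normal 0.285 -0.802 -0.526
outer loop
vertex 3.706 2.487 3.785
vertex 3.035 2.664 3.151
vertex 3.935 2.916 3.255
endloop
endfacet
facet normal 0.699 0.378 0.608
outer loop
vertex 3.706 2.487 3.785
vertex 3.935 2.916 3.255
vertex 2.505 4.156 4.129
endloop
endfacet
facet normal 0.285 -0.802 -0.525
outer loop
vertex 3.935 2.916 3.255
vertex 3.035 2.664 3.151
vertex 3.636 3.197 2.664
endloop
endfacet
facet normal 0.662 0.749 0.021
outer loop
vertex 3.935 2.916 3.255
vertex 3.636 3.197 2.664
vertex 2.505 4.156 4.129
endloop
endfacet

endsolid


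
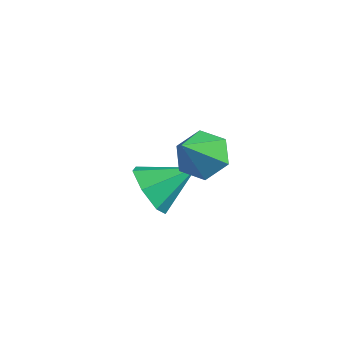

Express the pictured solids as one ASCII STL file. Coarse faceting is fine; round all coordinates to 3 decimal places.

solid 
facet normal -0.494 -0.734 -0.467
outer loop
vertex -0.695 -0.246 -3.583
vertex -1.363 -0.198 -2.952
vertex -1.291 0.259 -3.747
endloop
endfacet
facet normal 0.626 0.564 -0.538
outer loop
vertex -0.695 -0.246 -3.583
vertex -1.291 0.259 -3.747
vertex -0.597 0.938 -2.228
endloop
endfacet
facet normal -0.495 -0.733 -0.466
outer loop
vertex -1.291 0.259 -3.747
vertex -1.363 -0.198 -2.952
vertex -1.941 0.421 -3.312
endloop
endfacet
facet normal -0.035 0.918 -0.394
outer loop
vertex -1.291 0.259 -3.747
vertex -1.941 0.421 -3.312
vertex -0.597 0.938 -2.228
endloop
endfacet
facet normal -0.494 -0.733 -0.467
outer loop
vertex -1.941 0.421 -3.312
vertex -1.363 -0.198 -2.952
vertex -2.156 0.116 -2.606
endloop
endfacet
facet normal -0.496 0.842 0.213
outer loop
vertex -1.941 0.421 -3.312
vertex -2.156 0.116 -2.606
vertex -0.597 0.938 -2.228
endloop
endfacet
facet normal -0.494 -0.733 -0.467
outer loop
vertex -2.156 0.116 -2.606
vertex -1.363 -0.198 -2.952
vertex -1.774 -0.425 -2.161
endloop
endfacet
facet normal -0.407 0.392 0.825
outer loop
vertex -2.156 0.116 -2.606
vertex -1.774 -0.425 -2.161
vertex -0.597 0.938 -2.228
endloop
endfacet
facet normal -0.494 -0.733 -0.467
outer loop
vertex -1.774 -0.425 -2.161
vertex -1.363 -0.198 -2.952
vertex -1.082 -0.796 -2.311
endloop
endfacet
facet normal 0.163 -0.093 0.982
outer loop
vertex -1.774 -0.425 -2.161
vertex -1.082 -0.796 -2.311
vertex -0.597 0.938 -2.228
endloop
endfacet
facet normal -0.495 -0.733 -0.467
outer loop
vertex -1.082 -0.796 -2.311
vertex -1.363 -0.198 -2.952
vertex -0.603 -0.716 -2.944
endloop
endfacet
facet normal 0.787 -0.247 0.565
outer loop
vertex -1.082 -0.796 -2.311
vertex -0.603 -0.716 -2.944
vertex -0.597 0.938 -2.228
endloop
endfacet
facet normal -0.494 -0.733 -0.468
outer loop
vertex -0.603 -0.716 -2.944
vertex -1.363 -0.198 -2.952
vertex -0.695 -0.246 -3.583
endloop
endfacet
facet normal 0.993 0.044 -0.110
outer loop
vertex -0.603 -0.716 -2.944
vertex -0.695 -0.246 -3.583
vertex -0.597 0.938 -2.228
endloop
endfacet
facet normal -0.113 0.632 -0.766
outer loop
vertex 1.17 0.24 -0.431
vertex 0.363 0.09 -0.436
vertex 0.664 0.7 0.023
endloop
endfacet
facet normal 0.763 0.252 0.595
outer loop
vertex 1.17 0.24 -0.431
vertex 0.664 0.7 0.023
vertex 0.557 -0.99 0.876
endloop
endfacet
facet normal -0.113 0.632 -0.766
outer loop
vertex 0.664 0.7 0.023
vertex 0.363 0.09 -0.436
vertex -0.142 0.55 0.018
endloop
endfacet
facet normal -0.090 0.453 0.887
outer loop
vertex 0.664 0.7 0.023
vertex -0.142 0.55 0.018
vertex 0.557 -0.99 0.876
endloop
endfacet
facet normal -0.114 0.632 -0.767
outer loop
vertex -0.142 0.55 0.018
vertex 0.363 0.09 -0.436
vertex -0.443 -0.06 -0.44
endloop
endfacet
facet normal -0.809 -0.041 0.586
outer loop
vertex -0.142 0.55 0.018
vertex -0.443 -0.06 -0.44
vertex 0.557 -0.99 0.876
endloop
endfacet
facet normal -0.114 0.632 -0.767
outer loop
vertex -0.443 -0.06 -0.44
vertex 0.363 0.09 -0.436
vertex 0.063 -0.52 -0.894
endloop
endfacet
facet normal -0.676 -0.737 -0.007
outer loop
vertex -0.443 -0.06 -0.44
vertex 0.063 -0.52 -0.894
vertex 0.557 -0.99 0.876
endloop
endfacet
facet normal -0.113 0.631 -0.767
outer loop
vertex 0.063 -0.52 -0.894
vertex 0.363 0.09 -0.436
vertex 0.869 -0.37 -0.889
endloop
endfacet
facet normal 0.176 -0.938 -0.298
outer loop
vertex 0.063 -0.52 -0.894
vertex 0.869 -0.37 -0.889
vertex 0.557 -0.99 0.876
endloop
endfacet
facet normal -0.113 0.632 -0.767
outer loop
vertex 0.869 -0.37 -0.889
vertex 0.363 0.09 -0.436
vertex 1.17 0.24 -0.431
endloop
endfacet
facet normal 0.896 -0.444 0.002
outer loop
vertex 0.869 -0.37 -0.889
vertex 1.17 0.24 -0.431
vertex 0.557 -0.99 0.876
endloop
endfacet

endsolid


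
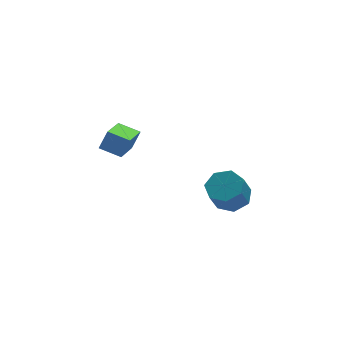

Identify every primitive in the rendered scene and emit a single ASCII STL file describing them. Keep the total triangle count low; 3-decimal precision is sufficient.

solid 
facet normal -0.501 -0.792 0.348
outer loop
vertex -3.593 -0.398 3.87
vertex -4.362 0.219 4.168
vertex -4.008 -0.507 3.023
endloop
endfacet
facet normal 0.747 -0.598 -0.289
outer loop
vertex -3.158 0.841 2.432
vertex -3.593 -0.398 3.87
vertex -4.008 -0.507 3.023
endloop
endfacet
facet normal -0.500 -0.793 0.348
outer loop
vertex -4.008 -0.507 3.023
vertex -4.362 0.219 4.168
vertex -4.778 0.109 3.321
endloop
endfacet
facet normal -0.437 -0.115 -0.892
outer loop
vertex -4.778 0.109 3.321
vertex -3.158 0.841 2.432
vertex -4.008 -0.507 3.023
endloop
endfacet
facet normal 0.438 0.115 0.892
outer loop
vertex -3.593 -0.398 3.87
vertex -3.512 1.567 3.577
vertex -4.362 0.219 4.168
endloop
endfacet
facet normal 0.747 -0.598 -0.289
outer loop
vertex -2.742 0.951 3.279
vertex -3.593 -0.398 3.87
vertex -3.158 0.841 2.432
endloop
endfacet
facet normal 0.437 0.115 0.892
outer loop
vertex -2.742 0.951 3.279
vertex -3.512 1.567 3.577
vertex -3.593 -0.398 3.87
endloop
endfacet
facet normal -0.747 0.598 0.289
outer loop
vertex -4.362 0.219 4.168
vertex -3.512 1.567 3.577
vertex -4.778 0.109 3.321
endloop
endfacet
facet normal -0.438 -0.115 -0.892
outer loop
vertex -3.927 1.458 2.73
vertex -3.158 0.841 2.432
vertex -4.778 0.109 3.321
endloop
endfacet
facet normal -0.747 0.598 0.289
outer loop
vertex -4.778 0.109 3.321
vertex -3.512 1.567 3.577
vertex -3.927 1.458 2.73
endloop
endfacet
facet normal 0.501 0.792 -0.349
outer loop
vertex -3.927 1.458 2.73
vertex -2.742 0.951 3.279
vertex -3.158 0.841 2.432
endloop
endfacet
facet normal 0.500 0.793 -0.347
outer loop
vertex -3.512 1.567 3.577
vertex -2.742 0.951 3.279
vertex -3.927 1.458 2.73
endloop
endfacet
facet normal 0.385 0.341 -0.858
outer loop
vertex 1.998 1.849 -1.705
vertex 1.478 1.277 -2.166
vertex 1.296 2.121 -1.912
endloop
endfacet
facet normal 0.208 0.873 0.441
outer loop
vertex 1.998 1.849 -1.705
vertex 1.296 2.121 -1.912
vertex 1.463 1.374 -0.513
endloop
endfacet
facet normal 0.209 0.873 0.441
outer loop
vertex 1.463 1.374 -0.513
vertex 1.296 2.121 -1.912
vertex 0.761 1.647 -0.72
endloop
endfacet
facet normal -0.385 -0.341 0.858
outer loop
vertex 1.463 1.374 -0.513
vertex 0.761 1.647 -0.72
vertex 0.942 0.803 -0.974
endloop
endfacet
facet normal 0.385 0.341 -0.858
outer loop
vertex 1.296 2.121 -1.912
vertex 1.478 1.277 -2.166
vertex 0.731 1.758 -2.31
endloop
endfacet
facet normal -0.573 0.817 0.068
outer loop
vertex 1.296 2.121 -1.912
vertex 0.731 1.758 -2.31
vertex 0.761 1.647 -0.72
endloop
endfacet
facet normal -0.572 0.817 0.068
outer loop
vertex 0.761 1.647 -0.72
vertex 0.731 1.758 -2.31
vertex 0.195 1.284 -1.118
endloop
endfacet
facet normal -0.385 -0.341 0.858
outer loop
vertex 0.761 1.647 -0.72
vertex 0.195 1.284 -1.118
vertex 0.942 0.803 -0.974
endloop
endfacet
facet normal 0.385 0.341 -0.857
outer loop
vertex 0.731 1.758 -2.31
vertex 1.478 1.277 -2.166
vertex 0.728 1.033 -2.6
endloop
endfacet
facet normal -0.923 0.146 -0.357
outer loop
vertex 0.731 1.758 -2.31
vertex 0.728 1.033 -2.6
vertex 0.195 1.284 -1.118
endloop
endfacet
facet normal -0.923 0.145 -0.357
outer loop
vertex 0.195 1.284 -1.118
vertex 0.728 1.033 -2.6
vertex 0.193 0.559 -1.408
endloop
endfacet
facet normal -0.385 -0.342 0.857
outer loop
vertex 0.195 1.284 -1.118
vertex 0.193 0.559 -1.408
vertex 0.942 0.803 -0.974
endloop
endfacet
facet normal 0.385 0.341 -0.857
outer loop
vertex 0.728 1.033 -2.6
vertex 1.478 1.277 -2.166
vertex 1.29 0.492 -2.563
endloop
endfacet
facet normal -0.578 -0.635 -0.512
outer loop
vertex 0.728 1.033 -2.6
vertex 1.29 0.492 -2.563
vertex 0.193 0.559 -1.408
endloop
endfacet
facet normal -0.579 -0.634 -0.513
outer loop
vertex 0.193 0.559 -1.408
vertex 1.29 0.492 -2.563
vertex 0.754 0.017 -1.371
endloop
endfacet
facet normal -0.386 -0.341 0.857
outer loop
vertex 0.193 0.559 -1.408
vertex 0.754 0.017 -1.371
vertex 0.942 0.803 -0.974
endloop
endfacet
facet normal 0.385 0.341 -0.857
outer loop
vertex 1.29 0.492 -2.563
vertex 1.478 1.277 -2.166
vertex 1.993 0.542 -2.227
endloop
endfacet
facet normal 0.202 -0.938 -0.283
outer loop
vertex 1.29 0.492 -2.563
vertex 1.993 0.542 -2.227
vertex 0.754 0.017 -1.371
endloop
endfacet
facet normal 0.202 -0.938 -0.283
outer loop
vertex 0.754 0.017 -1.371
vertex 1.993 0.542 -2.227
vertex 1.458 0.067 -1.035
endloop
endfacet
facet normal -0.385 -0.341 0.858
outer loop
vertex 0.754 0.017 -1.371
vertex 1.458 0.067 -1.035
vertex 0.942 0.803 -0.974
endloop
endfacet
facet normal 0.385 0.341 -0.857
outer loop
vertex 1.993 0.542 -2.227
vertex 1.478 1.277 -2.166
vertex 2.308 1.146 -1.845
endloop
endfacet
facet normal 0.830 -0.534 0.160
outer loop
vertex 1.993 0.542 -2.227
vertex 2.308 1.146 -1.845
vertex 1.458 0.067 -1.035
endloop
endfacet
facet normal 0.830 -0.534 0.160
outer loop
vertex 1.458 0.067 -1.035
vertex 2.308 1.146 -1.845
vertex 1.773 0.671 -0.653
endloop
endfacet
facet normal -0.385 -0.341 0.857
outer loop
vertex 1.458 0.067 -1.035
vertex 1.773 0.671 -0.653
vertex 0.942 0.803 -0.974
endloop
endfacet
facet normal 0.385 0.341 -0.858
outer loop
vertex 2.308 1.146 -1.845
vertex 1.478 1.277 -2.166
vertex 1.998 1.849 -1.705
endloop
endfacet
facet normal 0.833 0.271 0.482
outer loop
vertex 2.308 1.146 -1.845
vertex 1.998 1.849 -1.705
vertex 1.773 0.671 -0.653
endloop
endfacet
facet normal 0.833 0.271 0.482
outer loop
vertex 1.773 0.671 -0.653
vertex 1.998 1.849 -1.705
vertex 1.463 1.374 -0.513
endloop
endfacet
facet normal -0.385 -0.341 0.858
outer loop
vertex 1.773 0.671 -0.653
vertex 1.463 1.374 -0.513
vertex 0.942 0.803 -0.974
endloop
endfacet

endsolid


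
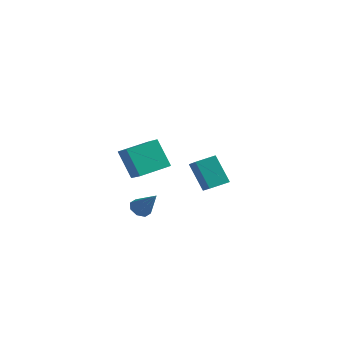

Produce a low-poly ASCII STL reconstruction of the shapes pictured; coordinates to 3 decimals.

solid 
facet normal -0.650 0.047 -0.759
outer loop
vertex -1.367 -1.539 -5.037
vertex -1.862 -1.307 -4.599
vertex -1.373 -1.005 -4.999
endloop
endfacet
facet normal 0.936 0.036 -0.351
outer loop
vertex -1.367 -1.539 -5.037
vertex -1.373 -1.005 -4.999
vertex -0.698 -1.393 -3.241
endloop
endfacet
facet normal -0.650 0.049 -0.758
outer loop
vertex -1.373 -1.005 -4.999
vertex -1.862 -1.307 -4.599
vertex -1.664 -0.648 -4.726
endloop
endfacet
facet normal 0.720 0.683 -0.126
outer loop
vertex -1.373 -1.005 -4.999
vertex -1.664 -0.648 -4.726
vertex -0.698 -1.393 -3.241
endloop
endfacet
facet normal -0.649 0.049 -0.759
outer loop
vertex -1.664 -0.648 -4.726
vertex -1.862 -1.307 -4.599
vertex -2.072 -0.677 -4.379
endloop
endfacet
facet normal 0.211 0.922 0.325
outer loop
vertex -1.664 -0.648 -4.726
vertex -2.072 -0.677 -4.379
vertex -0.698 -1.393 -3.241
endloop
endfacet
facet normal -0.650 0.048 -0.759
outer loop
vertex -2.072 -0.677 -4.379
vertex -1.862 -1.307 -4.599
vertex -2.356 -1.075 -4.161
endloop
endfacet
facet normal -0.291 0.611 0.736
outer loop
vertex -2.072 -0.677 -4.379
vertex -2.356 -1.075 -4.161
vertex -0.698 -1.393 -3.241
endloop
endfacet
facet normal -0.650 0.047 -0.758
outer loop
vertex -2.356 -1.075 -4.161
vertex -1.862 -1.307 -4.599
vertex -2.35 -1.609 -4.199
endloop
endfacet
facet normal -0.494 -0.067 0.867
outer loop
vertex -2.356 -1.075 -4.161
vertex -2.35 -1.609 -4.199
vertex -0.698 -1.393 -3.241
endloop
endfacet
facet normal -0.651 0.049 -0.758
outer loop
vertex -2.35 -1.609 -4.199
vertex -1.862 -1.307 -4.599
vertex -2.059 -1.967 -4.472
endloop
endfacet
facet normal -0.278 -0.715 0.641
outer loop
vertex -2.35 -1.609 -4.199
vertex -2.059 -1.967 -4.472
vertex -0.698 -1.393 -3.241
endloop
endfacet
facet normal -0.649 0.048 -0.759
outer loop
vertex -2.059 -1.967 -4.472
vertex -1.862 -1.307 -4.599
vertex -1.651 -1.938 -4.819
endloop
endfacet
facet normal 0.230 -0.954 0.191
outer loop
vertex -2.059 -1.967 -4.472
vertex -1.651 -1.938 -4.819
vertex -0.698 -1.393 -3.241
endloop
endfacet
facet normal -0.649 0.047 -0.759
outer loop
vertex -1.651 -1.938 -4.819
vertex -1.862 -1.307 -4.599
vertex -1.367 -1.539 -5.037
endloop
endfacet
facet normal 0.733 -0.643 -0.221
outer loop
vertex -1.651 -1.938 -4.819
vertex -1.367 -1.539 -5.037
vertex -0.698 -1.393 -3.241
endloop
endfacet
facet normal -0.553 0.119 0.824
outer loop
vertex -1.179 3.076 -2.521
vertex -0.513 4.128 -2.226
vertex -2.258 4.001 -3.379
endloop
endfacet
facet normal -0.521 -0.822 -0.230
outer loop
vertex -1.107 3.752 -5.094
vertex -1.179 3.076 -2.521
vertex -2.258 4.001 -3.379
endloop
endfacet
facet normal -0.553 0.120 0.824
outer loop
vertex -2.258 4.001 -3.379
vertex -0.513 4.128 -2.226
vertex -1.592 5.053 -3.085
endloop
endfacet
facet normal -0.650 0.556 -0.517
outer loop
vertex -1.592 5.053 -3.085
vertex -1.107 3.752 -5.094
vertex -2.258 4.001 -3.379
endloop
endfacet
facet normal 0.650 -0.557 0.517
outer loop
vertex -1.179 3.076 -2.521
vertex 0.638 3.879 -3.941
vertex -0.513 4.128 -2.226
endloop
endfacet
facet normal -0.521 -0.822 -0.230
outer loop
vertex -0.028 2.827 -4.235
vertex -1.179 3.076 -2.521
vertex -1.107 3.752 -5.094
endloop
endfacet
facet normal 0.650 -0.556 0.517
outer loop
vertex -0.028 2.827 -4.235
vertex 0.638 3.879 -3.941
vertex -1.179 3.076 -2.521
endloop
endfacet
facet normal 0.521 0.822 0.230
outer loop
vertex -0.513 4.128 -2.226
vertex 0.638 3.879 -3.941
vertex -1.592 5.053 -3.085
endloop
endfacet
facet normal -0.650 0.557 -0.517
outer loop
vertex -0.441 4.804 -4.799
vertex -1.107 3.752 -5.094
vertex -1.592 5.053 -3.085
endloop
endfacet
facet normal 0.521 0.822 0.231
outer loop
vertex -1.592 5.053 -3.085
vertex 0.638 3.879 -3.941
vertex -0.441 4.804 -4.799
endloop
endfacet
facet normal 0.554 -0.119 -0.824
outer loop
vertex -0.441 4.804 -4.799
vertex -0.028 2.827 -4.235
vertex -1.107 3.752 -5.094
endloop
endfacet
facet normal 0.553 -0.120 -0.825
outer loop
vertex 0.638 3.879 -3.941
vertex -0.028 2.827 -4.235
vertex -0.441 4.804 -4.799
endloop
endfacet
facet normal -0.512 0.078 0.855
outer loop
vertex -0.719 -4.076 1.359
vertex 0.052 -2.343 1.662
vertex -1.706 -3.524 0.717
endloop
endfacet
facet normal -0.402 -0.902 -0.158
outer loop
vertex -0.712 -3.677 -0.942
vertex -0.719 -4.076 1.359
vertex -1.706 -3.524 0.717
endloop
endfacet
facet normal -0.512 0.078 0.855
outer loop
vertex -1.706 -3.524 0.717
vertex 0.052 -2.343 1.662
vertex -0.935 -1.792 1.02
endloop
endfacet
facet normal -0.759 0.424 -0.494
outer loop
vertex -0.935 -1.792 1.02
vertex -0.712 -3.677 -0.942
vertex -1.706 -3.524 0.717
endloop
endfacet
facet normal 0.759 -0.424 0.494
outer loop
vertex -0.719 -4.076 1.359
vertex 1.046 -2.496 0.003
vertex 0.052 -2.343 1.662
endloop
endfacet
facet normal -0.401 -0.902 -0.158
outer loop
vertex 0.275 -4.228 -0.3
vertex -0.719 -4.076 1.359
vertex -0.712 -3.677 -0.942
endloop
endfacet
facet normal 0.759 -0.424 0.494
outer loop
vertex 0.275 -4.228 -0.3
vertex 1.046 -2.496 0.003
vertex -0.719 -4.076 1.359
endloop
endfacet
facet normal 0.401 0.902 0.157
outer loop
vertex 0.052 -2.343 1.662
vertex 1.046 -2.496 0.003
vertex -0.935 -1.792 1.02
endloop
endfacet
facet normal -0.759 0.424 -0.494
outer loop
vertex 0.059 -1.944 -0.639
vertex -0.712 -3.677 -0.942
vertex -0.935 -1.792 1.02
endloop
endfacet
facet normal 0.402 0.902 0.158
outer loop
vertex -0.935 -1.792 1.02
vertex 1.046 -2.496 0.003
vertex 0.059 -1.944 -0.639
endloop
endfacet
facet normal 0.512 -0.078 -0.855
outer loop
vertex 0.059 -1.944 -0.639
vertex 0.275 -4.228 -0.3
vertex -0.712 -3.677 -0.942
endloop
endfacet
facet normal 0.512 -0.078 -0.855
outer loop
vertex 1.046 -2.496 0.003
vertex 0.275 -4.228 -0.3
vertex 0.059 -1.944 -0.639
endloop
endfacet

endsolid


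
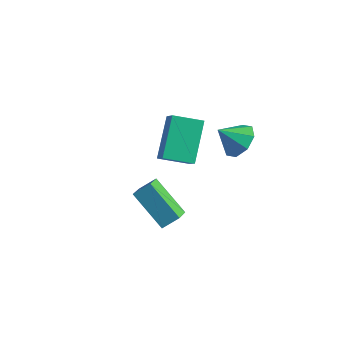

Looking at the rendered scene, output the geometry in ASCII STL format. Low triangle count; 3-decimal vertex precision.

solid 
facet normal 0.512 0.523 -0.681
outer loop
vertex 0.433 2.793 2.677
vertex -0.32 3.227 2.445
vertex 0.336 3.367 3.045
endloop
endfacet
facet normal 0.421 -0.438 0.794
outer loop
vertex 0.433 2.793 2.677
vertex 0.336 3.367 3.045
vertex -0.96 2.573 3.295
endloop
endfacet
facet normal 0.511 0.524 -0.681
outer loop
vertex 0.336 3.367 3.045
vertex -0.32 3.227 2.445
vertex -0.146 3.859 3.062
endloop
endfacet
facet normal 0.132 0.095 0.987
outer loop
vertex 0.336 3.367 3.045
vertex -0.146 3.859 3.062
vertex -0.96 2.573 3.295
endloop
endfacet
facet normal 0.512 0.524 -0.681
outer loop
vertex -0.146 3.859 3.062
vertex -0.32 3.227 2.445
vertex -0.73 3.981 2.717
endloop
endfacet
facet normal -0.402 0.403 0.822
outer loop
vertex -0.146 3.859 3.062
vertex -0.73 3.981 2.717
vertex -0.96 2.573 3.295
endloop
endfacet
facet normal 0.513 0.524 -0.680
outer loop
vertex -0.73 3.981 2.717
vertex -0.32 3.227 2.445
vertex -1.073 3.662 2.212
endloop
endfacet
facet normal -0.866 0.304 0.396
outer loop
vertex -0.73 3.981 2.717
vertex -1.073 3.662 2.212
vertex -0.96 2.573 3.295
endloop
endfacet
facet normal 0.513 0.523 -0.681
outer loop
vertex -1.073 3.662 2.212
vertex -0.32 3.227 2.445
vertex -0.976 3.088 1.844
endloop
endfacet
facet normal -0.989 -0.142 -0.039
outer loop
vertex -1.073 3.662 2.212
vertex -0.976 3.088 1.844
vertex -0.96 2.573 3.295
endloop
endfacet
facet normal 0.512 0.524 -0.680
outer loop
vertex -0.976 3.088 1.844
vertex -0.32 3.227 2.445
vertex -0.494 2.596 1.828
endloop
endfacet
facet normal -0.699 -0.677 -0.232
outer loop
vertex -0.976 3.088 1.844
vertex -0.494 2.596 1.828
vertex -0.96 2.573 3.295
endloop
endfacet
facet normal 0.511 0.525 -0.681
outer loop
vertex -0.494 2.596 1.828
vertex -0.32 3.227 2.445
vertex 0.09 2.474 2.172
endloop
endfacet
facet normal -0.165 -0.984 -0.068
outer loop
vertex -0.494 2.596 1.828
vertex 0.09 2.474 2.172
vertex -0.96 2.573 3.295
endloop
endfacet
facet normal 0.512 0.525 -0.680
outer loop
vertex 0.09 2.474 2.172
vertex -0.32 3.227 2.445
vertex 0.433 2.793 2.677
endloop
endfacet
facet normal 0.298 -0.885 0.357
outer loop
vertex 0.09 2.474 2.172
vertex 0.433 2.793 2.677
vertex -0.96 2.573 3.295
endloop
endfacet
facet normal -0.792 0.042 0.609
outer loop
vertex -0.551 -2.271 3.684
vertex -0.913 -1.463 3.158
vertex -0.991 -2.815 3.15
endloop
endfacet
facet normal 0.351 -0.785 0.510
outer loop
vertex 0.553 -2.897 1.962
vertex -0.551 -2.271 3.684
vertex -0.991 -2.815 3.15
endloop
endfacet
facet normal -0.792 0.042 0.609
outer loop
vertex -0.991 -2.815 3.15
vertex -0.913 -1.463 3.158
vertex -1.353 -2.007 2.624
endloop
endfacet
facet normal -0.500 -0.619 -0.606
outer loop
vertex -1.353 -2.007 2.624
vertex 0.553 -2.897 1.962
vertex -0.991 -2.815 3.15
endloop
endfacet
facet normal 0.500 0.619 0.606
outer loop
vertex -0.551 -2.271 3.684
vertex 0.631 -1.545 1.97
vertex -0.913 -1.463 3.158
endloop
endfacet
facet normal 0.351 -0.785 0.510
outer loop
vertex 0.993 -2.353 2.496
vertex -0.551 -2.271 3.684
vertex 0.553 -2.897 1.962
endloop
endfacet
facet normal 0.500 0.619 0.606
outer loop
vertex 0.993 -2.353 2.496
vertex 0.631 -1.545 1.97
vertex -0.551 -2.271 3.684
endloop
endfacet
facet normal -0.351 0.785 -0.510
outer loop
vertex -0.913 -1.463 3.158
vertex 0.631 -1.545 1.97
vertex -1.353 -2.007 2.624
endloop
endfacet
facet normal -0.500 -0.619 -0.606
outer loop
vertex 0.191 -2.089 1.436
vertex 0.553 -2.897 1.962
vertex -1.353 -2.007 2.624
endloop
endfacet
facet normal -0.351 0.785 -0.510
outer loop
vertex -1.353 -2.007 2.624
vertex 0.631 -1.545 1.97
vertex 0.191 -2.089 1.436
endloop
endfacet
facet normal 0.792 -0.042 -0.609
outer loop
vertex 0.191 -2.089 1.436
vertex 0.993 -2.353 2.496
vertex 0.553 -2.897 1.962
endloop
endfacet
facet normal 0.792 -0.042 -0.609
outer loop
vertex 0.631 -1.545 1.97
vertex 0.993 -2.353 2.496
vertex 0.191 -2.089 1.436
endloop
endfacet
facet normal -0.560 0.441 -0.701
outer loop
vertex -4.034 3.013 2.055
vertex -2.971 3.826 1.718
vertex -3.377 1.558 0.615
endloop
endfacet
facet normal -0.770 -0.589 0.244
outer loop
vertex -2.509 0.874 1.702
vertex -4.034 3.013 2.055
vertex -3.377 1.558 0.615
endloop
endfacet
facet normal -0.560 0.441 -0.701
outer loop
vertex -3.377 1.558 0.615
vertex -2.971 3.826 1.718
vertex -2.315 2.371 0.278
endloop
endfacet
facet normal 0.306 -0.677 -0.670
outer loop
vertex -2.315 2.371 0.278
vertex -2.509 0.874 1.702
vertex -3.377 1.558 0.615
endloop
endfacet
facet normal -0.305 0.677 0.670
outer loop
vertex -4.034 3.013 2.055
vertex -2.103 3.142 2.805
vertex -2.971 3.826 1.718
endloop
endfacet
facet normal -0.770 -0.589 0.245
outer loop
vertex -3.165 2.329 3.142
vertex -4.034 3.013 2.055
vertex -2.509 0.874 1.702
endloop
endfacet
facet normal -0.305 0.677 0.670
outer loop
vertex -3.165 2.329 3.142
vertex -2.103 3.142 2.805
vertex -4.034 3.013 2.055
endloop
endfacet
facet normal 0.770 0.589 -0.244
outer loop
vertex -2.971 3.826 1.718
vertex -2.103 3.142 2.805
vertex -2.315 2.371 0.278
endloop
endfacet
facet normal 0.305 -0.677 -0.670
outer loop
vertex -1.446 1.687 1.365
vertex -2.509 0.874 1.702
vertex -2.315 2.371 0.278
endloop
endfacet
facet normal 0.770 0.590 -0.244
outer loop
vertex -2.315 2.371 0.278
vertex -2.103 3.142 2.805
vertex -1.446 1.687 1.365
endloop
endfacet
facet normal 0.560 -0.441 0.701
outer loop
vertex -1.446 1.687 1.365
vertex -3.165 2.329 3.142
vertex -2.509 0.874 1.702
endloop
endfacet
facet normal 0.560 -0.441 0.701
outer loop
vertex -2.103 3.142 2.805
vertex -3.165 2.329 3.142
vertex -1.446 1.687 1.365
endloop
endfacet

endsolid


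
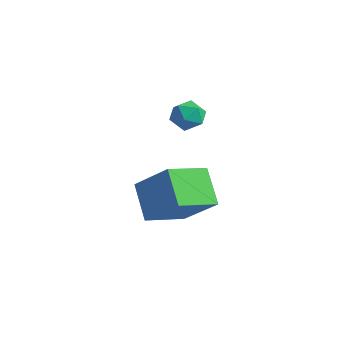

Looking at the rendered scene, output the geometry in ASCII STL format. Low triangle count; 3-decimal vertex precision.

solid 
facet normal -0.727 -0.119 -0.676
outer loop
vertex -3.356 0.29 -1.488
vertex -3.112 1.983 -2.049
vertex -2.219 -0.248 -2.616
endloop
endfacet
facet normal -0.135 -0.940 0.312
outer loop
vertex -0.728 -0.003 -1.231
vertex -3.356 0.29 -1.488
vertex -2.219 -0.248 -2.616
endloop
endfacet
facet normal -0.727 -0.119 -0.676
outer loop
vertex -2.219 -0.248 -2.616
vertex -3.112 1.983 -2.049
vertex -1.975 1.445 -3.178
endloop
endfacet
facet normal 0.673 -0.319 -0.668
outer loop
vertex -1.975 1.445 -3.178
vertex -0.728 -0.003 -1.231
vertex -2.219 -0.248 -2.616
endloop
endfacet
facet normal -0.673 0.318 0.668
outer loop
vertex -3.356 0.29 -1.488
vertex -1.621 2.228 -0.664
vertex -3.112 1.983 -2.049
endloop
endfacet
facet normal -0.135 -0.940 0.312
outer loop
vertex -1.865 0.535 -0.102
vertex -3.356 0.29 -1.488
vertex -0.728 -0.003 -1.231
endloop
endfacet
facet normal -0.673 0.319 0.668
outer loop
vertex -1.865 0.535 -0.102
vertex -1.621 2.228 -0.664
vertex -3.356 0.29 -1.488
endloop
endfacet
facet normal 0.135 0.940 -0.312
outer loop
vertex -3.112 1.983 -2.049
vertex -1.621 2.228 -0.664
vertex -1.975 1.445 -3.178
endloop
endfacet
facet normal 0.673 -0.318 -0.668
outer loop
vertex -0.484 1.69 -1.792
vertex -0.728 -0.003 -1.231
vertex -1.975 1.445 -3.178
endloop
endfacet
facet normal 0.135 0.940 -0.312
outer loop
vertex -1.975 1.445 -3.178
vertex -1.621 2.228 -0.664
vertex -0.484 1.69 -1.792
endloop
endfacet
facet normal 0.727 0.119 0.676
outer loop
vertex -0.484 1.69 -1.792
vertex -1.865 0.535 -0.102
vertex -0.728 -0.003 -1.231
endloop
endfacet
facet normal 0.727 0.120 0.676
outer loop
vertex -1.621 2.228 -0.664
vertex -1.865 0.535 -0.102
vertex -0.484 1.69 -1.792
endloop
endfacet
facet normal -0.795 0.510 0.328
outer loop
vertex -2.372 2.122 2.026
vertex -2.627 1.521 2.343
vertex -2.189 1.967 2.71
endloop
endfacet
facet normal -0.225 0.936 0.272
outer loop
vertex -2.372 2.122 2.026
vertex -2.189 1.967 2.71
vertex -1.689 2.221 2.25
endloop
endfacet
facet normal 0.001 0.914 -0.406
outer loop
vertex -2.372 2.122 2.026
vertex -1.689 2.221 2.25
vertex -1.818 1.931 1.597
endloop
endfacet
facet normal -0.431 0.475 -0.767
outer loop
vertex -2.372 2.122 2.026
vertex -1.818 1.931 1.597
vertex -2.398 1.499 1.655
endloop
endfacet
facet normal -0.922 0.226 -0.314
outer loop
vertex -2.372 2.122 2.026
vertex -2.398 1.499 1.655
vertex -2.627 1.521 2.343
endloop
endfacet
facet normal 0.291 0.667 0.685
outer loop
vertex -1.689 2.221 2.25
vertex -2.189 1.967 2.71
vertex -1.522 1.681 2.705
endloop
endfacet
facet normal -0.631 -0.019 0.776
outer loop
vertex -2.189 1.967 2.71
vertex -2.627 1.521 2.343
vertex -2.102 1.249 2.763
endloop
endfacet
facet normal -0.837 -0.480 -0.263
outer loop
vertex -2.627 1.521 2.343
vertex -2.398 1.499 1.655
vertex -2.231 0.959 2.11
endloop
endfacet
facet normal -0.041 -0.079 -0.996
outer loop
vertex -2.398 1.499 1.655
vertex -1.818 1.931 1.597
vertex -1.731 1.213 1.65
endloop
endfacet
facet normal 0.656 0.633 -0.411
outer loop
vertex -1.818 1.931 1.597
vertex -1.689 2.221 2.25
vertex -1.293 1.659 2.017
endloop
endfacet
facet normal 0.431 -0.475 0.767
outer loop
vertex -1.548 1.058 2.334
vertex -1.522 1.681 2.705
vertex -2.102 1.249 2.763
endloop
endfacet
facet normal -0.001 -0.914 0.406
outer loop
vertex -1.548 1.058 2.334
vertex -2.102 1.249 2.763
vertex -2.231 0.959 2.11
endloop
endfacet
facet normal 0.225 -0.936 -0.272
outer loop
vertex -1.548 1.058 2.334
vertex -2.231 0.959 2.11
vertex -1.731 1.213 1.65
endloop
endfacet
facet normal 0.795 -0.510 -0.328
outer loop
vertex -1.548 1.058 2.334
vertex -1.731 1.213 1.65
vertex -1.293 1.659 2.017
endloop
endfacet
facet normal 0.922 -0.226 0.314
outer loop
vertex -1.548 1.058 2.334
vertex -1.293 1.659 2.017
vertex -1.522 1.681 2.705
endloop
endfacet
facet normal 0.041 0.079 0.996
outer loop
vertex -2.102 1.249 2.763
vertex -1.522 1.681 2.705
vertex -2.189 1.967 2.71
endloop
endfacet
facet normal -0.656 -0.633 0.411
outer loop
vertex -2.231 0.959 2.11
vertex -2.102 1.249 2.763
vertex -2.627 1.521 2.343
endloop
endfacet
facet normal -0.291 -0.667 -0.685
outer loop
vertex -1.731 1.213 1.65
vertex -2.231 0.959 2.11
vertex -2.398 1.499 1.655
endloop
endfacet
facet normal 0.631 0.019 -0.776
outer loop
vertex -1.293 1.659 2.017
vertex -1.731 1.213 1.65
vertex -1.818 1.931 1.597
endloop
endfacet
facet normal 0.837 0.480 0.263
outer loop
vertex -1.522 1.681 2.705
vertex -1.293 1.659 2.017
vertex -1.689 2.221 2.25
endloop
endfacet

endsolid


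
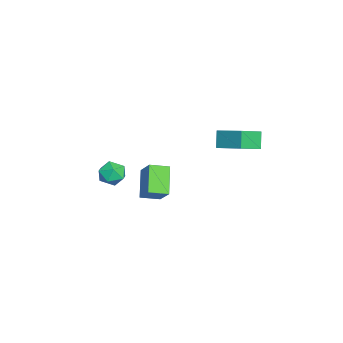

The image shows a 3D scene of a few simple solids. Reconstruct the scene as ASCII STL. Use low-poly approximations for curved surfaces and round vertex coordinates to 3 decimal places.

solid 
facet normal -0.683 0.721 0.118
outer loop
vertex -2.311 -2.668 0.285
vertex -2.695 -3.098 0.69
vertex -2.206 -2.682 0.981
endloop
endfacet
facet normal -0.033 0.999 0.025
outer loop
vertex -2.311 -2.668 0.285
vertex -2.206 -2.682 0.981
vertex -1.655 -2.653 0.544
endloop
endfacet
facet normal 0.220 0.768 -0.601
outer loop
vertex -2.311 -2.668 0.285
vertex -1.655 -2.653 0.544
vertex -1.803 -3.051 -0.019
endloop
endfacet
facet normal -0.275 0.346 -0.897
outer loop
vertex -2.311 -2.668 0.285
vertex -1.803 -3.051 -0.019
vertex -2.445 -3.326 0.072
endloop
endfacet
facet normal -0.833 0.317 -0.454
outer loop
vertex -2.311 -2.668 0.285
vertex -2.445 -3.326 0.072
vertex -2.695 -3.098 0.69
endloop
endfacet
facet normal 0.390 0.744 0.542
outer loop
vertex -1.655 -2.653 0.544
vertex -2.206 -2.682 0.981
vertex -1.635 -3.074 1.108
endloop
endfacet
facet normal -0.662 0.296 0.689
outer loop
vertex -2.206 -2.682 0.981
vertex -2.695 -3.098 0.69
vertex -2.277 -3.349 1.199
endloop
endfacet
facet normal -0.904 -0.357 -0.234
outer loop
vertex -2.695 -3.098 0.69
vertex -2.445 -3.326 0.072
vertex -2.425 -3.747 0.636
endloop
endfacet
facet normal -0.002 -0.310 -0.951
outer loop
vertex -2.445 -3.326 0.072
vertex -1.803 -3.051 -0.019
vertex -1.874 -3.718 0.199
endloop
endfacet
facet normal 0.799 0.372 -0.473
outer loop
vertex -1.803 -3.051 -0.019
vertex -1.655 -2.653 0.544
vertex -1.385 -3.302 0.49
endloop
endfacet
facet normal 0.275 -0.346 0.897
outer loop
vertex -1.769 -3.732 0.895
vertex -1.635 -3.074 1.108
vertex -2.277 -3.349 1.199
endloop
endfacet
facet normal -0.220 -0.768 0.601
outer loop
vertex -1.769 -3.732 0.895
vertex -2.277 -3.349 1.199
vertex -2.425 -3.747 0.636
endloop
endfacet
facet normal 0.033 -0.999 -0.025
outer loop
vertex -1.769 -3.732 0.895
vertex -2.425 -3.747 0.636
vertex -1.874 -3.718 0.199
endloop
endfacet
facet normal 0.683 -0.721 -0.118
outer loop
vertex -1.769 -3.732 0.895
vertex -1.874 -3.718 0.199
vertex -1.385 -3.302 0.49
endloop
endfacet
facet normal 0.833 -0.317 0.454
outer loop
vertex -1.769 -3.732 0.895
vertex -1.385 -3.302 0.49
vertex -1.635 -3.074 1.108
endloop
endfacet
facet normal 0.002 0.310 0.951
outer loop
vertex -2.277 -3.349 1.199
vertex -1.635 -3.074 1.108
vertex -2.206 -2.682 0.981
endloop
endfacet
facet normal -0.799 -0.372 0.473
outer loop
vertex -2.425 -3.747 0.636
vertex -2.277 -3.349 1.199
vertex -2.695 -3.098 0.69
endloop
endfacet
facet normal -0.390 -0.744 -0.542
outer loop
vertex -1.874 -3.718 0.199
vertex -2.425 -3.747 0.636
vertex -2.445 -3.326 0.072
endloop
endfacet
facet normal 0.662 -0.296 -0.689
outer loop
vertex -1.385 -3.302 0.49
vertex -1.874 -3.718 0.199
vertex -1.803 -3.051 -0.019
endloop
endfacet
facet normal 0.904 0.357 0.234
outer loop
vertex -1.635 -3.074 1.108
vertex -1.385 -3.302 0.49
vertex -1.655 -2.653 0.544
endloop
endfacet
facet normal -0.742 -0.054 0.668
outer loop
vertex 0.919 -1.217 3.182
vertex 0.659 -0.396 2.96
vertex 0.213 -1.662 2.362
endloop
endfacet
facet normal 0.292 -0.923 0.249
outer loop
vertex 1.281 -1.584 1.4
vertex 0.919 -1.217 3.182
vertex 0.213 -1.662 2.362
endloop
endfacet
facet normal -0.742 -0.054 0.668
outer loop
vertex 0.213 -1.662 2.362
vertex 0.659 -0.396 2.96
vertex -0.047 -0.841 2.14
endloop
endfacet
facet normal -0.603 -0.381 -0.701
outer loop
vertex -0.047 -0.841 2.14
vertex 1.281 -1.584 1.4
vertex 0.213 -1.662 2.362
endloop
endfacet
facet normal 0.603 0.381 0.701
outer loop
vertex 0.919 -1.217 3.182
vertex 1.727 -0.318 1.998
vertex 0.659 -0.396 2.96
endloop
endfacet
facet normal 0.292 -0.923 0.249
outer loop
vertex 1.987 -1.139 2.22
vertex 0.919 -1.217 3.182
vertex 1.281 -1.584 1.4
endloop
endfacet
facet normal 0.603 0.381 0.701
outer loop
vertex 1.987 -1.139 2.22
vertex 1.727 -0.318 1.998
vertex 0.919 -1.217 3.182
endloop
endfacet
facet normal -0.292 0.923 -0.249
outer loop
vertex 0.659 -0.396 2.96
vertex 1.727 -0.318 1.998
vertex -0.047 -0.841 2.14
endloop
endfacet
facet normal -0.603 -0.381 -0.701
outer loop
vertex 1.021 -0.763 1.178
vertex 1.281 -1.584 1.4
vertex -0.047 -0.841 2.14
endloop
endfacet
facet normal -0.292 0.923 -0.249
outer loop
vertex -0.047 -0.841 2.14
vertex 1.727 -0.318 1.998
vertex 1.021 -0.763 1.178
endloop
endfacet
facet normal 0.742 0.054 -0.668
outer loop
vertex 1.021 -0.763 1.178
vertex 1.987 -1.139 2.22
vertex 1.281 -1.584 1.4
endloop
endfacet
facet normal 0.742 0.054 -0.668
outer loop
vertex 1.727 -0.318 1.998
vertex 1.987 -1.139 2.22
vertex 1.021 -0.763 1.178
endloop
endfacet
facet normal -0.639 0.665 -0.387
outer loop
vertex -2.005 2.136 3.613
vertex -1.206 3.219 4.154
vertex -1.522 2.159 2.854
endloop
endfacet
facet normal -0.551 -0.746 -0.373
outer loop
vertex -0.774 1.381 3.306
vertex -2.005 2.136 3.613
vertex -1.522 2.159 2.854
endloop
endfacet
facet normal -0.640 0.665 -0.386
outer loop
vertex -1.522 2.159 2.854
vertex -1.206 3.219 4.154
vertex -0.723 3.242 3.394
endloop
endfacet
facet normal 0.536 0.025 -0.844
outer loop
vertex -0.723 3.242 3.394
vertex -0.774 1.381 3.306
vertex -1.522 2.159 2.854
endloop
endfacet
facet normal -0.536 -0.026 0.844
outer loop
vertex -2.005 2.136 3.613
vertex -0.458 2.441 4.606
vertex -1.206 3.219 4.154
endloop
endfacet
facet normal -0.551 -0.747 -0.373
outer loop
vertex -1.257 1.358 4.066
vertex -2.005 2.136 3.613
vertex -0.774 1.381 3.306
endloop
endfacet
facet normal -0.537 -0.025 0.844
outer loop
vertex -1.257 1.358 4.066
vertex -0.458 2.441 4.606
vertex -2.005 2.136 3.613
endloop
endfacet
facet normal 0.551 0.746 0.373
outer loop
vertex -1.206 3.219 4.154
vertex -0.458 2.441 4.606
vertex -0.723 3.242 3.394
endloop
endfacet
facet normal 0.537 0.025 -0.843
outer loop
vertex 0.025 2.464 3.847
vertex -0.774 1.381 3.306
vertex -0.723 3.242 3.394
endloop
endfacet
facet normal 0.551 0.747 0.373
outer loop
vertex -0.723 3.242 3.394
vertex -0.458 2.441 4.606
vertex 0.025 2.464 3.847
endloop
endfacet
facet normal 0.639 -0.665 0.386
outer loop
vertex 0.025 2.464 3.847
vertex -1.257 1.358 4.066
vertex -0.774 1.381 3.306
endloop
endfacet
facet normal 0.639 -0.665 0.387
outer loop
vertex -0.458 2.441 4.606
vertex -1.257 1.358 4.066
vertex 0.025 2.464 3.847
endloop
endfacet

endsolid
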